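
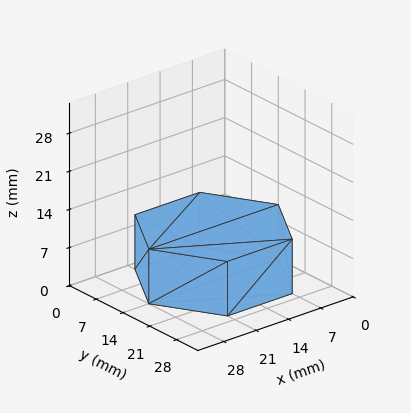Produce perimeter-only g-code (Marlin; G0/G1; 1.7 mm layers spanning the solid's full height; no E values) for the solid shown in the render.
Reading the render: the shape is a regular 6-sided prism (a cylinder approximated with 6 flat sides), circumscribed radius ≈ 14 mm, height ≈ 10 mm (dimensions read to the nearest mm from the axis ticks). For the g-code, the solid's height is divided into equal slices at the stated Δz and each level perimeter traced with G1 moves after a G0 lift.

; perimeter-only toolpath
G21 ; units = mm
G90 ; absolute positioning
G28 ; home
; layer 1
G0 Z1.7
G0 X28.0 Y14.0
G1 X21.0 Y26.1
G1 X7.0 Y26.1
G1 X0.0 Y14.0
G1 X7.0 Y1.9
G1 X21.0 Y1.9
G1 X28.0 Y14.0
; layer 2
G0 Z3.3
G0 X28.0 Y14.0
G1 X21.0 Y26.1
G1 X7.0 Y26.1
G1 X0.0 Y14.0
G1 X7.0 Y1.9
G1 X21.0 Y1.9
G1 X28.0 Y14.0
; layer 3
G0 Z5.0
G0 X28.0 Y14.0
G1 X21.0 Y26.1
G1 X7.0 Y26.1
G1 X0.0 Y14.0
G1 X7.0 Y1.9
G1 X21.0 Y1.9
G1 X28.0 Y14.0
; layer 4
G0 Z6.7
G0 X28.0 Y14.0
G1 X21.0 Y26.1
G1 X7.0 Y26.1
G1 X0.0 Y14.0
G1 X7.0 Y1.9
G1 X21.0 Y1.9
G1 X28.0 Y14.0
; layer 5
G0 Z8.3
G0 X28.0 Y14.0
G1 X21.0 Y26.1
G1 X7.0 Y26.1
G1 X0.0 Y14.0
G1 X7.0 Y1.9
G1 X21.0 Y1.9
G1 X28.0 Y14.0
; layer 6
G0 Z10.0
G0 X28.0 Y14.0
G1 X21.0 Y26.1
G1 X7.0 Y26.1
G1 X0.0 Y14.0
G1 X7.0 Y1.9
G1 X21.0 Y1.9
G1 X28.0 Y14.0
M2 ; end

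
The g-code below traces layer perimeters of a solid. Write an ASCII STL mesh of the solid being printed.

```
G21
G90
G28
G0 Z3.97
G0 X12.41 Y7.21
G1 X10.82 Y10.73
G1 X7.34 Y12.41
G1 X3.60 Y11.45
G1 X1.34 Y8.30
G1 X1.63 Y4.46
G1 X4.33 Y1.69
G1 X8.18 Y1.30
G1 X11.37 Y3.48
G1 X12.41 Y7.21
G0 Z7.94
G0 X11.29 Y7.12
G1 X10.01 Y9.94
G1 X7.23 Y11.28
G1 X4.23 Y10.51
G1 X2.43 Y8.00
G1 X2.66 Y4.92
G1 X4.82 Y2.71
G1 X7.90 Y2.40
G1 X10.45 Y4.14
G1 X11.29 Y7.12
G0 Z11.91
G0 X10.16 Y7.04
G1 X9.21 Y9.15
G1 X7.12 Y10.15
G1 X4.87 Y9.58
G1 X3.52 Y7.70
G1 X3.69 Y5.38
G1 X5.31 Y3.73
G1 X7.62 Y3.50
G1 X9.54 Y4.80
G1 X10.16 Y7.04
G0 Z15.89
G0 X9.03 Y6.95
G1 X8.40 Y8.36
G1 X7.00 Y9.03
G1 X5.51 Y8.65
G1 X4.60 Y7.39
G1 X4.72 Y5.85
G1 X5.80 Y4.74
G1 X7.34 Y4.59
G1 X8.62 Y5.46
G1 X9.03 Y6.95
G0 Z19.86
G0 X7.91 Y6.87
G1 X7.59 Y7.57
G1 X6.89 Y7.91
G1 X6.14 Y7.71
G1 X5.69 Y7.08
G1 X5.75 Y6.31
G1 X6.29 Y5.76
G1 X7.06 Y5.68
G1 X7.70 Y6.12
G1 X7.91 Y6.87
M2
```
solid part
  facet normal 0.0000 0.0000 -1.0000
    outer loop
      vertex 7.45 13.53 0.00
      vertex 11.63 11.52 0.00
      vertex 13.54 7.29 0.00
    endloop
  endfacet
  facet normal 0.0000 0.0000 -1.0000
    outer loop
      vertex 2.96 12.38 0.00
      vertex 7.45 13.53 0.00
      vertex 13.54 7.29 0.00
    endloop
  endfacet
  facet normal 0.0000 0.0000 -1.0000
    outer loop
      vertex 0.25 8.61 0.00
      vertex 2.96 12.38 0.00
      vertex 13.54 7.29 0.00
    endloop
  endfacet
  facet normal 0.0000 0.0000 -1.0000
    outer loop
      vertex 0.60 3.99 0.00
      vertex 0.25 8.61 0.00
      vertex 13.54 7.29 0.00
    endloop
  endfacet
  facet normal 0.0000 0.0000 -1.0000
    outer loop
      vertex 3.84 0.67 0.00
      vertex 0.60 3.99 0.00
      vertex 13.54 7.29 0.00
    endloop
  endfacet
  facet normal 0.0000 0.0000 -1.0000
    outer loop
      vertex 8.46 0.21 0.00
      vertex 3.84 0.67 0.00
      vertex 13.54 7.29 0.00
    endloop
  endfacet
  facet normal 0.0000 0.0000 -1.0000
    outer loop
      vertex 12.29 2.82 0.00
      vertex 8.46 0.21 0.00
      vertex 13.54 7.29 0.00
    endloop
  endfacet
  facet normal 0.8805 0.3976 0.2583
    outer loop
      vertex 13.54 7.29 0.00
      vertex 11.63 11.52 0.00
      vertex 6.78 6.78 23.83
    endloop
  endfacet
  facet normal 0.4186 0.8706 0.2584
    outer loop
      vertex 11.63 11.52 0.00
      vertex 7.45 13.53 0.00
      vertex 6.78 6.78 23.83
    endloop
  endfacet
  facet normal -0.2397 0.9358 0.2583
    outer loop
      vertex 7.45 13.53 0.00
      vertex 2.96 12.38 0.00
      vertex 6.78 6.78 23.83
    endloop
  endfacet
  facet normal -0.7844 0.5639 0.2583
    outer loop
      vertex 2.96 12.38 0.00
      vertex 0.25 8.61 0.00
      vertex 6.78 6.78 23.83
    endloop
  endfacet
  facet normal -0.9633 -0.0730 0.2584
    outer loop
      vertex 0.25 8.61 0.00
      vertex 0.60 3.99 0.00
      vertex 6.78 6.78 23.83
    endloop
  endfacet
  facet normal -0.6914 -0.6747 0.2583
    outer loop
      vertex 0.60 3.99 0.00
      vertex 3.84 0.67 0.00
      vertex 6.78 6.78 23.83
    endloop
  endfacet
  facet normal -0.0957 -0.9613 0.2583
    outer loop
      vertex 3.84 0.67 0.00
      vertex 8.46 0.21 0.00
      vertex 6.78 6.78 23.83
    endloop
  endfacet
  facet normal 0.5440 -0.7983 0.2584
    outer loop
      vertex 8.46 0.21 0.00
      vertex 12.29 2.82 0.00
      vertex 6.78 6.78 23.83
    endloop
  endfacet
  facet normal 0.9304 -0.2602 0.2584
    outer loop
      vertex 12.29 2.82 0.00
      vertex 13.54 7.29 0.00
      vertex 6.78 6.78 23.83
    endloop
  endfacet
endsolid part

The G0 Z moves step by Δz≈3.97 mm. The G1 loops shrink linearly with z, so the solid tapers from its base footprint up to z≈23.8. Closing with a flat bottom cap and the tapered top and triangulating gives 16 facets — a regular 9-sided pyramid, base circumscribed radius ≈ 6.78 mm, apex at z ≈ 23.8 mm.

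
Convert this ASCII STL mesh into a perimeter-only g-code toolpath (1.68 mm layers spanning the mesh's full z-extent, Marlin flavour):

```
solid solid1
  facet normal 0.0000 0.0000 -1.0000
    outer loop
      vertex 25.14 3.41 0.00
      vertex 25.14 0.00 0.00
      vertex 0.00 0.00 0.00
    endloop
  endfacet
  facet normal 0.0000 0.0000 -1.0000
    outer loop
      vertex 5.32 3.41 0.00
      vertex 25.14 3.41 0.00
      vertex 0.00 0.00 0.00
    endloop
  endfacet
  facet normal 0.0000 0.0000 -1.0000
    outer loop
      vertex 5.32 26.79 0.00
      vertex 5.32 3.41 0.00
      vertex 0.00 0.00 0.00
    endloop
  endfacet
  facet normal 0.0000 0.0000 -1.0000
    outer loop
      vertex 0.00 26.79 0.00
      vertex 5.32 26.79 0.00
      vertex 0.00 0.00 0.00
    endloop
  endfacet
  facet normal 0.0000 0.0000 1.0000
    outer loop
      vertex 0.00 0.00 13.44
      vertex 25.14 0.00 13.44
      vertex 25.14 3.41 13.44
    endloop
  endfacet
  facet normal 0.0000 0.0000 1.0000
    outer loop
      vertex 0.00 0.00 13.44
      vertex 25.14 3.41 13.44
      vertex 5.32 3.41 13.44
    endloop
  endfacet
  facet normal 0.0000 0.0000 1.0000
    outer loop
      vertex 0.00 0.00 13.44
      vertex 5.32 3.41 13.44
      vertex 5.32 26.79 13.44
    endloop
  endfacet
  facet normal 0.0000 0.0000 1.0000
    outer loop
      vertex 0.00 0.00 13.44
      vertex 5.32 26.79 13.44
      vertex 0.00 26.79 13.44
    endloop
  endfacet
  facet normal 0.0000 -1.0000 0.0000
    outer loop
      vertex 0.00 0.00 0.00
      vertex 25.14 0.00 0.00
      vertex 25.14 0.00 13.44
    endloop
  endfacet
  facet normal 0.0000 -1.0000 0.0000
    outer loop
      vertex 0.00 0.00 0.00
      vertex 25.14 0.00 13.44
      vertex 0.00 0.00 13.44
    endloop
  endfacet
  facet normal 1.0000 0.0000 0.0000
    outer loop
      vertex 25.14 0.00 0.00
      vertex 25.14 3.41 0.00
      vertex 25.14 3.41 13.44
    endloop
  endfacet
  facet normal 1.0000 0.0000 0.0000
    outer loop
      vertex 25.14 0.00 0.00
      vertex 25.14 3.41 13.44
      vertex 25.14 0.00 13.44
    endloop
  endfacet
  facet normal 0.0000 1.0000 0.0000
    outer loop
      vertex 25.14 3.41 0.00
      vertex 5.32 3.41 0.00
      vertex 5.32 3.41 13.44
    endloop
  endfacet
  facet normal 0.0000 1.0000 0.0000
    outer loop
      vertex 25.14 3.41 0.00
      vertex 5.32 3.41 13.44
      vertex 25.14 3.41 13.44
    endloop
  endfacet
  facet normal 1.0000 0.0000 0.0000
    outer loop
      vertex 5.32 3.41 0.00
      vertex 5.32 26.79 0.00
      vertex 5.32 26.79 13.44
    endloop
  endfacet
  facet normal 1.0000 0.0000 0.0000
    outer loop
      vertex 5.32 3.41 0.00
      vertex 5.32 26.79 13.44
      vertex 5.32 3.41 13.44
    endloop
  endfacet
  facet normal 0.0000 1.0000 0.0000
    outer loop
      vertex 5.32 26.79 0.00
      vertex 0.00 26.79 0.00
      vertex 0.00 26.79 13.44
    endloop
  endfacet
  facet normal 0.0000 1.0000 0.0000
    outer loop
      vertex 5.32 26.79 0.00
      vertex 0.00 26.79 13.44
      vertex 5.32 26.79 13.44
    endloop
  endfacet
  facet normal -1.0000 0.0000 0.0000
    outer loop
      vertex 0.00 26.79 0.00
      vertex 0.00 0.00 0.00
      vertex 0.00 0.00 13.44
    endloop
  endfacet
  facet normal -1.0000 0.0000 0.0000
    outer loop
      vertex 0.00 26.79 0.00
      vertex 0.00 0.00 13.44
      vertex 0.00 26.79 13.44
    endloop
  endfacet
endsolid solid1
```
; perimeter-only toolpath
G21 ; units = mm
G90 ; absolute positioning
G28 ; home
; layer 1
G0 Z1.68
G0 X0.00 Y0.00
G1 X25.14 Y0.00
G1 X25.14 Y3.41
G1 X5.32 Y3.41
G1 X5.32 Y26.79
G1 X0.00 Y26.79
G1 X0.00 Y0.00
; layer 2
G0 Z3.36
G0 X0.00 Y0.00
G1 X25.14 Y0.00
G1 X25.14 Y3.41
G1 X5.32 Y3.41
G1 X5.32 Y26.79
G1 X0.00 Y26.79
G1 X0.00 Y0.00
; layer 3
G0 Z5.04
G0 X0.00 Y0.00
G1 X25.14 Y0.00
G1 X25.14 Y3.41
G1 X5.32 Y3.41
G1 X5.32 Y26.79
G1 X0.00 Y26.79
G1 X0.00 Y0.00
; layer 4
G0 Z6.72
G0 X0.00 Y0.00
G1 X25.14 Y0.00
G1 X25.14 Y3.41
G1 X5.32 Y3.41
G1 X5.32 Y26.79
G1 X0.00 Y26.79
G1 X0.00 Y0.00
; layer 5
G0 Z8.40
G0 X0.00 Y0.00
G1 X25.14 Y0.00
G1 X25.14 Y3.41
G1 X5.32 Y3.41
G1 X5.32 Y26.79
G1 X0.00 Y26.79
G1 X0.00 Y0.00
; layer 6
G0 Z10.08
G0 X0.00 Y0.00
G1 X25.14 Y0.00
G1 X25.14 Y3.41
G1 X5.32 Y3.41
G1 X5.32 Y26.79
G1 X0.00 Y26.79
G1 X0.00 Y0.00
; layer 7
G0 Z11.76
G0 X0.00 Y0.00
G1 X25.14 Y0.00
G1 X25.14 Y3.41
G1 X5.32 Y3.41
G1 X5.32 Y26.79
G1 X0.00 Y26.79
G1 X0.00 Y0.00
; layer 8
G0 Z13.44
G0 X0.00 Y0.00
G1 X25.14 Y0.00
G1 X25.14 Y3.41
G1 X5.32 Y3.41
G1 X5.32 Y26.79
G1 X0.00 Y26.79
G1 X0.00 Y0.00
M2 ; end

The solid is an L-shaped prism: outer 25.1 × 26.8 mm, arm thicknesses ≈ 3.41 mm (horizontal) and 5.32 mm (vertical), extruded 13.4 mm in z. Slicing at Δz = 1.68 mm — 8 equal slices spanning the solid's height, so layer i sits at z = i·h/8 — gives 8 non-empty perimeters. Each is a 6-segment closed polygon; G0 lifts to the layer z and rapids to the start vertex, then G1 traces the edges.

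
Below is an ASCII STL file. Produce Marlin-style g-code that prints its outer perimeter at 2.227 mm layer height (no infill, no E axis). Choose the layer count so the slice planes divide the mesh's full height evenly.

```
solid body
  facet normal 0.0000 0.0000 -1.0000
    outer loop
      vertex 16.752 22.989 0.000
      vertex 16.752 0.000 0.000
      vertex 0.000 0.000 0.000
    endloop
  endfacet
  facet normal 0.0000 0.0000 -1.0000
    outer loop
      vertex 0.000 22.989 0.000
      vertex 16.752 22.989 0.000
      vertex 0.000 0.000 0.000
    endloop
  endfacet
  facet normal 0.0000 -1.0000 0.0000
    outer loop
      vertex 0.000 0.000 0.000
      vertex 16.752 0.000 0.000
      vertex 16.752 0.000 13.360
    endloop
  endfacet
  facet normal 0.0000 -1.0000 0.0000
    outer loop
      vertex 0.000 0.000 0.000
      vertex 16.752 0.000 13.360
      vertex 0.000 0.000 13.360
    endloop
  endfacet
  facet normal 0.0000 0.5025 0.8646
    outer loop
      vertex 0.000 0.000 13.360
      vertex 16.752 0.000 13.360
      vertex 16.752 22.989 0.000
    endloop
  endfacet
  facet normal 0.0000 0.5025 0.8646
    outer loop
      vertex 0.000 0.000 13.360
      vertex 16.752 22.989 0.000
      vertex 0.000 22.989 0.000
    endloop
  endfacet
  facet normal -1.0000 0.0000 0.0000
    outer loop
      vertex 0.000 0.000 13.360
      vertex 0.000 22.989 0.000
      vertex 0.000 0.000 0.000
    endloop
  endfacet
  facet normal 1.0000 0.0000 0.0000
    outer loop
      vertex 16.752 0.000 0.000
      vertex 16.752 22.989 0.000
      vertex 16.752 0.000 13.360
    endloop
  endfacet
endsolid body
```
; perimeter-only toolpath
G21 ; units = mm
G90 ; absolute positioning
G28 ; home
; layer 1
G0 Z2.227
G0 X0.000 Y0.000
G1 X16.752 Y0.000
G1 X16.752 Y19.158
G1 X0.000 Y19.158
G1 X0.000 Y0.000
; layer 2
G0 Z4.453
G0 X0.000 Y0.000
G1 X16.752 Y0.000
G1 X16.752 Y15.326
G1 X0.000 Y15.326
G1 X0.000 Y0.000
; layer 3
G0 Z6.680
G0 X0.000 Y0.000
G1 X16.752 Y0.000
G1 X16.752 Y11.495
G1 X0.000 Y11.495
G1 X0.000 Y0.000
; layer 4
G0 Z8.907
G0 X0.000 Y0.000
G1 X16.752 Y0.000
G1 X16.752 Y7.663
G1 X0.000 Y7.663
G1 X0.000 Y0.000
; layer 5
G0 Z11.133
G0 X0.000 Y0.000
G1 X16.752 Y0.000
G1 X16.752 Y3.831
G1 X0.000 Y3.831
G1 X0.000 Y0.000
M2 ; end

The solid is a wedge (ramp): 16.8 × 23 mm base, rising to 13.4 mm along the y=0 edge and sloping linearly to z=0 at y=23. Slicing at Δz = 2.227 mm — 6 equal slices spanning the solid's height, so layer i sits at z = i·h/6 — gives 5 non-empty perimeters. Each is a 4-segment closed polygon; G0 lifts to the layer z and rapids to the start vertex, then G1 traces the edges. The cross-section shrinks linearly with z (the slice at the apex is degenerate and omitted).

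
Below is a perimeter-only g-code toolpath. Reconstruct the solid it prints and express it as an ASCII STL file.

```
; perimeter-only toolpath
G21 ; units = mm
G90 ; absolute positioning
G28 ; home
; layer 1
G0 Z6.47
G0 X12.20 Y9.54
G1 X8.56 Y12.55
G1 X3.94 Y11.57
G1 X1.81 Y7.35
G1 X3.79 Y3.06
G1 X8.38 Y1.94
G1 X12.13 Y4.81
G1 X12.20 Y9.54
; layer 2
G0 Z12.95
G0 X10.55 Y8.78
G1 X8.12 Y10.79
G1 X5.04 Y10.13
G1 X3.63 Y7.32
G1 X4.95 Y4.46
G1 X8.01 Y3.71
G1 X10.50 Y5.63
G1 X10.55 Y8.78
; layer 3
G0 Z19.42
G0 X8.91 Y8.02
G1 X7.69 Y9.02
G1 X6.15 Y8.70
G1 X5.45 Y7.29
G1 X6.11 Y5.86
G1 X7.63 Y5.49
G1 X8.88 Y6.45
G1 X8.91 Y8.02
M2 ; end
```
solid part
  facet normal 0.0000 0.0000 -1.0000
    outer loop
      vertex 2.83 13.01 0.00
      vertex 8.99 14.31 0.00
      vertex 13.85 10.30 0.00
    endloop
  endfacet
  facet normal 0.0000 0.0000 -1.0000
    outer loop
      vertex 0.00 7.38 0.00
      vertex 2.83 13.01 0.00
      vertex 13.85 10.30 0.00
    endloop
  endfacet
  facet normal 0.0000 0.0000 -1.0000
    outer loop
      vertex 2.64 1.66 0.00
      vertex 0.00 7.38 0.00
      vertex 13.85 10.30 0.00
    endloop
  endfacet
  facet normal 0.0000 0.0000 -1.0000
    outer loop
      vertex 8.76 0.16 0.00
      vertex 2.64 1.66 0.00
      vertex 13.85 10.30 0.00
    endloop
  endfacet
  facet normal 0.0000 0.0000 -1.0000
    outer loop
      vertex 13.75 4.00 0.00
      vertex 8.76 0.16 0.00
      vertex 13.85 10.30 0.00
    endloop
  endfacet
  facet normal 0.6171 0.7479 0.2449
    outer loop
      vertex 13.85 10.30 0.00
      vertex 8.99 14.31 0.00
      vertex 7.26 7.26 25.89
    endloop
  endfacet
  facet normal -0.2002 0.9486 0.2449
    outer loop
      vertex 8.99 14.31 0.00
      vertex 2.83 13.01 0.00
      vertex 7.26 7.26 25.89
    endloop
  endfacet
  facet normal -0.8663 0.4354 0.2449
    outer loop
      vertex 2.83 13.01 0.00
      vertex 0.00 7.38 0.00
      vertex 7.26 7.26 25.89
    endloop
  endfacet
  facet normal -0.8803 -0.4063 0.2450
    outer loop
      vertex 0.00 7.38 0.00
      vertex 2.64 1.66 0.00
      vertex 7.26 7.26 25.89
    endloop
  endfacet
  facet normal -0.2308 -0.9417 0.2449
    outer loop
      vertex 2.64 1.66 0.00
      vertex 8.76 0.16 0.00
      vertex 7.26 7.26 25.89
    endloop
  endfacet
  facet normal 0.5913 -0.7684 0.2450
    outer loop
      vertex 8.76 0.16 0.00
      vertex 13.75 4.00 0.00
      vertex 7.26 7.26 25.89
    endloop
  endfacet
  facet normal 0.9694 -0.0154 0.2449
    outer loop
      vertex 13.75 4.00 0.00
      vertex 13.85 10.30 0.00
      vertex 7.26 7.26 25.89
    endloop
  endfacet
endsolid part

The G0 Z moves step by Δz≈6.47 mm. The G1 loops shrink linearly with z, so the solid tapers from its base footprint up to z≈25.9. Closing with a flat bottom cap and the tapered top and triangulating gives 12 facets — a regular 7-sided pyramid, base circumscribed radius ≈ 7.26 mm, apex at z ≈ 25.9 mm.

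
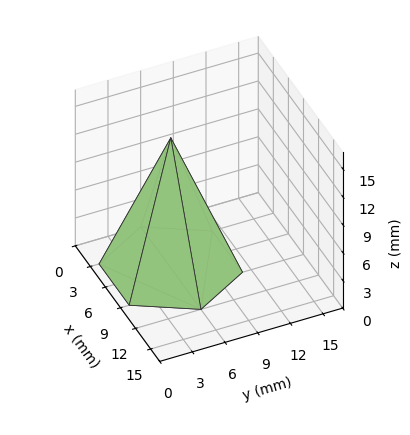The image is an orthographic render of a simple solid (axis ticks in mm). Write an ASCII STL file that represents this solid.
Reading the render: the shape is a regular 6-sided pyramid, base circumscribed radius ≈ 6 mm, apex at z ≈ 14 mm (dimensions read to the nearest mm from the axis ticks). For the STL, each face is triangulated and given an outward normal.

solid part
  facet normal 0.0000 0.0000 -1.0000
    outer loop
      vertex 3.0 11.2 0.0
      vertex 9.0 11.2 0.0
      vertex 12.0 6.0 0.0
    endloop
  endfacet
  facet normal 0.0000 0.0000 -1.0000
    outer loop
      vertex 0.0 6.0 0.0
      vertex 3.0 11.2 0.0
      vertex 12.0 6.0 0.0
    endloop
  endfacet
  facet normal 0.0000 0.0000 -1.0000
    outer loop
      vertex 3.0 0.8 0.0
      vertex 0.0 6.0 0.0
      vertex 12.0 6.0 0.0
    endloop
  endfacet
  facet normal 0.0000 0.0000 -1.0000
    outer loop
      vertex 9.0 0.8 0.0
      vertex 3.0 0.8 0.0
      vertex 12.0 6.0 0.0
    endloop
  endfacet
  facet normal 0.8120 0.4685 0.3480
    outer loop
      vertex 12.0 6.0 0.0
      vertex 9.0 11.2 0.0
      vertex 6.0 6.0 14.0
    endloop
  endfacet
  facet normal 0.0000 0.9374 0.3482
    outer loop
      vertex 9.0 11.2 0.0
      vertex 3.0 11.2 0.0
      vertex 6.0 6.0 14.0
    endloop
  endfacet
  facet normal -0.8120 0.4685 0.3480
    outer loop
      vertex 3.0 11.2 0.0
      vertex 0.0 6.0 0.0
      vertex 6.0 6.0 14.0
    endloop
  endfacet
  facet normal -0.8120 -0.4685 0.3480
    outer loop
      vertex 0.0 6.0 0.0
      vertex 3.0 0.8 0.0
      vertex 6.0 6.0 14.0
    endloop
  endfacet
  facet normal 0.0000 -0.9374 0.3482
    outer loop
      vertex 3.0 0.8 0.0
      vertex 9.0 0.8 0.0
      vertex 6.0 6.0 14.0
    endloop
  endfacet
  facet normal 0.8120 -0.4685 0.3480
    outer loop
      vertex 9.0 0.8 0.0
      vertex 12.0 6.0 0.0
      vertex 6.0 6.0 14.0
    endloop
  endfacet
endsolid part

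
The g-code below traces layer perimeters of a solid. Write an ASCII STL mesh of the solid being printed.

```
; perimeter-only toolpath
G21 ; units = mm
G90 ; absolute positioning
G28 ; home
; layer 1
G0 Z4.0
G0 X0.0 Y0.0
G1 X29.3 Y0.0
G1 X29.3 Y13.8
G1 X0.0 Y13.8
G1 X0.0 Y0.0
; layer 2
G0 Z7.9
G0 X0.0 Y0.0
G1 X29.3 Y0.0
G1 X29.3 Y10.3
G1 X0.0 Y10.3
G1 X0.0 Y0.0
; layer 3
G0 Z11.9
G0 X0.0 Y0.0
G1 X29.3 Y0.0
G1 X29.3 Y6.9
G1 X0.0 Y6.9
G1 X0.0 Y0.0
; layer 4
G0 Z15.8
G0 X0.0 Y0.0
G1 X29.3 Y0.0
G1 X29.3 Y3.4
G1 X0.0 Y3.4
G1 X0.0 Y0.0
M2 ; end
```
solid part
  facet normal 0.0000 0.0000 -1.0000
    outer loop
      vertex 29.3 17.2 0.0
      vertex 29.3 0.0 0.0
      vertex 0.0 0.0 0.0
    endloop
  endfacet
  facet normal 0.0000 0.0000 -1.0000
    outer loop
      vertex 0.0 17.2 0.0
      vertex 29.3 17.2 0.0
      vertex 0.0 0.0 0.0
    endloop
  endfacet
  facet normal 0.0000 -1.0000 0.0000
    outer loop
      vertex 0.0 0.0 0.0
      vertex 29.3 0.0 0.0
      vertex 29.3 0.0 19.8
    endloop
  endfacet
  facet normal 0.0000 -1.0000 0.0000
    outer loop
      vertex 0.0 0.0 0.0
      vertex 29.3 0.0 19.8
      vertex 0.0 0.0 19.8
    endloop
  endfacet
  facet normal 0.0000 0.7549 0.6558
    outer loop
      vertex 0.0 0.0 19.8
      vertex 29.3 0.0 19.8
      vertex 29.3 17.2 0.0
    endloop
  endfacet
  facet normal 0.0000 0.7549 0.6558
    outer loop
      vertex 0.0 0.0 19.8
      vertex 29.3 17.2 0.0
      vertex 0.0 17.2 0.0
    endloop
  endfacet
  facet normal -1.0000 0.0000 0.0000
    outer loop
      vertex 0.0 0.0 19.8
      vertex 0.0 17.2 0.0
      vertex 0.0 0.0 0.0
    endloop
  endfacet
  facet normal 1.0000 0.0000 0.0000
    outer loop
      vertex 29.3 0.0 0.0
      vertex 29.3 17.2 0.0
      vertex 29.3 0.0 19.8
    endloop
  endfacet
endsolid part

The G0 Z moves step by Δz≈4.0 mm. The G1 loops shrink linearly with z, so the solid tapers from its base footprint up to z≈19.8. Closing with a flat bottom cap and the tapered top and triangulating gives 8 facets — a wedge (ramp): 29.3 × 17.2 mm base, rising to 19.8 mm along the y=0 edge and sloping linearly to z=0 at y=17.2.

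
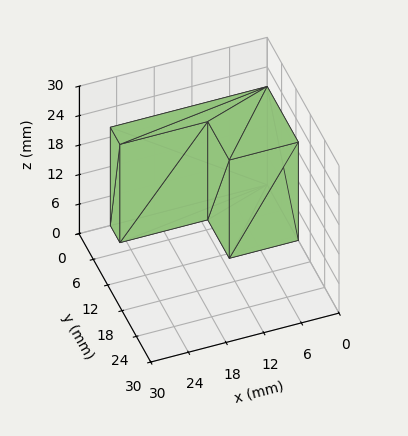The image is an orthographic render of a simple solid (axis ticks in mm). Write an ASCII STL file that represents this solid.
Reading the render: the shape is an L-shaped prism: outer 25 × 13 mm, arm thicknesses ≈ 4 mm (horizontal) and 11 mm (vertical), extruded 20 mm in z (dimensions read to the nearest mm from the axis ticks). For the STL, each face is triangulated and given an outward normal.

solid part
  facet normal 0.0000 0.0000 -1.0000
    outer loop
      vertex 25.000 4.000 0.000
      vertex 25.000 0.000 0.000
      vertex 0.000 0.000 0.000
    endloop
  endfacet
  facet normal 0.0000 0.0000 -1.0000
    outer loop
      vertex 11.000 4.000 0.000
      vertex 25.000 4.000 0.000
      vertex 0.000 0.000 0.000
    endloop
  endfacet
  facet normal 0.0000 0.0000 -1.0000
    outer loop
      vertex 11.000 13.000 0.000
      vertex 11.000 4.000 0.000
      vertex 0.000 0.000 0.000
    endloop
  endfacet
  facet normal 0.0000 0.0000 -1.0000
    outer loop
      vertex 0.000 13.000 0.000
      vertex 11.000 13.000 0.000
      vertex 0.000 0.000 0.000
    endloop
  endfacet
  facet normal 0.0000 0.0000 1.0000
    outer loop
      vertex 0.000 0.000 20.000
      vertex 25.000 0.000 20.000
      vertex 25.000 4.000 20.000
    endloop
  endfacet
  facet normal 0.0000 0.0000 1.0000
    outer loop
      vertex 0.000 0.000 20.000
      vertex 25.000 4.000 20.000
      vertex 11.000 4.000 20.000
    endloop
  endfacet
  facet normal 0.0000 0.0000 1.0000
    outer loop
      vertex 0.000 0.000 20.000
      vertex 11.000 4.000 20.000
      vertex 11.000 13.000 20.000
    endloop
  endfacet
  facet normal 0.0000 0.0000 1.0000
    outer loop
      vertex 0.000 0.000 20.000
      vertex 11.000 13.000 20.000
      vertex 0.000 13.000 20.000
    endloop
  endfacet
  facet normal 0.0000 -1.0000 0.0000
    outer loop
      vertex 0.000 0.000 0.000
      vertex 25.000 0.000 0.000
      vertex 25.000 0.000 20.000
    endloop
  endfacet
  facet normal 0.0000 -1.0000 0.0000
    outer loop
      vertex 0.000 0.000 0.000
      vertex 25.000 0.000 20.000
      vertex 0.000 0.000 20.000
    endloop
  endfacet
  facet normal 1.0000 0.0000 0.0000
    outer loop
      vertex 25.000 0.000 0.000
      vertex 25.000 4.000 0.000
      vertex 25.000 4.000 20.000
    endloop
  endfacet
  facet normal 1.0000 0.0000 0.0000
    outer loop
      vertex 25.000 0.000 0.000
      vertex 25.000 4.000 20.000
      vertex 25.000 0.000 20.000
    endloop
  endfacet
  facet normal 0.0000 1.0000 0.0000
    outer loop
      vertex 25.000 4.000 0.000
      vertex 11.000 4.000 0.000
      vertex 11.000 4.000 20.000
    endloop
  endfacet
  facet normal 0.0000 1.0000 0.0000
    outer loop
      vertex 25.000 4.000 0.000
      vertex 11.000 4.000 20.000
      vertex 25.000 4.000 20.000
    endloop
  endfacet
  facet normal 1.0000 0.0000 0.0000
    outer loop
      vertex 11.000 4.000 0.000
      vertex 11.000 13.000 0.000
      vertex 11.000 13.000 20.000
    endloop
  endfacet
  facet normal 1.0000 0.0000 0.0000
    outer loop
      vertex 11.000 4.000 0.000
      vertex 11.000 13.000 20.000
      vertex 11.000 4.000 20.000
    endloop
  endfacet
  facet normal 0.0000 1.0000 0.0000
    outer loop
      vertex 11.000 13.000 0.000
      vertex 0.000 13.000 0.000
      vertex 0.000 13.000 20.000
    endloop
  endfacet
  facet normal 0.0000 1.0000 0.0000
    outer loop
      vertex 11.000 13.000 0.000
      vertex 0.000 13.000 20.000
      vertex 11.000 13.000 20.000
    endloop
  endfacet
  facet normal -1.0000 0.0000 0.0000
    outer loop
      vertex 0.000 13.000 0.000
      vertex 0.000 0.000 0.000
      vertex 0.000 0.000 20.000
    endloop
  endfacet
  facet normal -1.0000 0.0000 0.0000
    outer loop
      vertex 0.000 13.000 0.000
      vertex 0.000 0.000 20.000
      vertex 0.000 13.000 20.000
    endloop
  endfacet
endsolid part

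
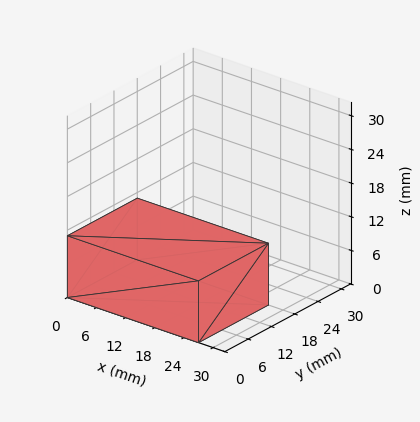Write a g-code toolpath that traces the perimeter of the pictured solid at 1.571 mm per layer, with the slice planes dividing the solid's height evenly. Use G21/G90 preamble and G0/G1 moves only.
Reading the render: the shape is a rectangular box, roughly 27 × 18 mm footprint and 11 mm tall (dimensions read to the nearest mm from the axis ticks). For the g-code, the solid's height is divided into equal slices at the stated Δz and each level perimeter traced with G1 moves after a G0 lift.

; perimeter-only toolpath
G21 ; units = mm
G90 ; absolute positioning
G28 ; home
; layer 1
G0 Z1.571
G0 X0.000 Y0.000
G1 X27.000 Y0.000
G1 X27.000 Y18.000
G1 X0.000 Y18.000
G1 X0.000 Y0.000
; layer 2
G0 Z3.143
G0 X0.000 Y0.000
G1 X27.000 Y0.000
G1 X27.000 Y18.000
G1 X0.000 Y18.000
G1 X0.000 Y0.000
; layer 3
G0 Z4.714
G0 X0.000 Y0.000
G1 X27.000 Y0.000
G1 X27.000 Y18.000
G1 X0.000 Y18.000
G1 X0.000 Y0.000
; layer 4
G0 Z6.286
G0 X0.000 Y0.000
G1 X27.000 Y0.000
G1 X27.000 Y18.000
G1 X0.000 Y18.000
G1 X0.000 Y0.000
; layer 5
G0 Z7.857
G0 X0.000 Y0.000
G1 X27.000 Y0.000
G1 X27.000 Y18.000
G1 X0.000 Y18.000
G1 X0.000 Y0.000
; layer 6
G0 Z9.429
G0 X0.000 Y0.000
G1 X27.000 Y0.000
G1 X27.000 Y18.000
G1 X0.000 Y18.000
G1 X0.000 Y0.000
; layer 7
G0 Z11.000
G0 X0.000 Y0.000
G1 X27.000 Y0.000
G1 X27.000 Y18.000
G1 X0.000 Y18.000
G1 X0.000 Y0.000
M2 ; end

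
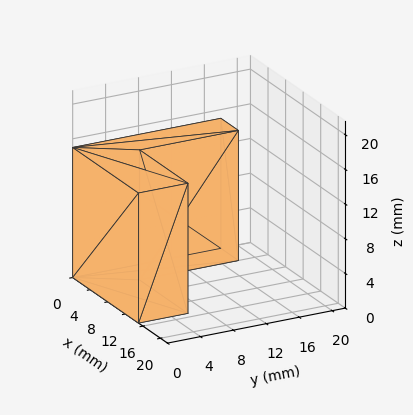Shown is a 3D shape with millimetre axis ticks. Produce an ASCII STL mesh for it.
Reading the render: the shape is an L-shaped prism: outer 15 × 18 mm, arm thicknesses ≈ 6 mm (horizontal) and 4 mm (vertical), extruded 15 mm in z (dimensions read to the nearest mm from the axis ticks). For the STL, each face is triangulated and given an outward normal.

solid part
  facet normal 0.0000 0.0000 -1.0000
    outer loop
      vertex 15.00 6.00 0.00
      vertex 15.00 0.00 0.00
      vertex 0.00 0.00 0.00
    endloop
  endfacet
  facet normal 0.0000 0.0000 -1.0000
    outer loop
      vertex 4.00 6.00 0.00
      vertex 15.00 6.00 0.00
      vertex 0.00 0.00 0.00
    endloop
  endfacet
  facet normal 0.0000 0.0000 -1.0000
    outer loop
      vertex 4.00 18.00 0.00
      vertex 4.00 6.00 0.00
      vertex 0.00 0.00 0.00
    endloop
  endfacet
  facet normal 0.0000 0.0000 -1.0000
    outer loop
      vertex 0.00 18.00 0.00
      vertex 4.00 18.00 0.00
      vertex 0.00 0.00 0.00
    endloop
  endfacet
  facet normal 0.0000 0.0000 1.0000
    outer loop
      vertex 0.00 0.00 15.00
      vertex 15.00 0.00 15.00
      vertex 15.00 6.00 15.00
    endloop
  endfacet
  facet normal 0.0000 0.0000 1.0000
    outer loop
      vertex 0.00 0.00 15.00
      vertex 15.00 6.00 15.00
      vertex 4.00 6.00 15.00
    endloop
  endfacet
  facet normal 0.0000 0.0000 1.0000
    outer loop
      vertex 0.00 0.00 15.00
      vertex 4.00 6.00 15.00
      vertex 4.00 18.00 15.00
    endloop
  endfacet
  facet normal 0.0000 0.0000 1.0000
    outer loop
      vertex 0.00 0.00 15.00
      vertex 4.00 18.00 15.00
      vertex 0.00 18.00 15.00
    endloop
  endfacet
  facet normal 0.0000 -1.0000 0.0000
    outer loop
      vertex 0.00 0.00 0.00
      vertex 15.00 0.00 0.00
      vertex 15.00 0.00 15.00
    endloop
  endfacet
  facet normal 0.0000 -1.0000 0.0000
    outer loop
      vertex 0.00 0.00 0.00
      vertex 15.00 0.00 15.00
      vertex 0.00 0.00 15.00
    endloop
  endfacet
  facet normal 1.0000 0.0000 0.0000
    outer loop
      vertex 15.00 0.00 0.00
      vertex 15.00 6.00 0.00
      vertex 15.00 6.00 15.00
    endloop
  endfacet
  facet normal 1.0000 0.0000 0.0000
    outer loop
      vertex 15.00 0.00 0.00
      vertex 15.00 6.00 15.00
      vertex 15.00 0.00 15.00
    endloop
  endfacet
  facet normal 0.0000 1.0000 0.0000
    outer loop
      vertex 15.00 6.00 0.00
      vertex 4.00 6.00 0.00
      vertex 4.00 6.00 15.00
    endloop
  endfacet
  facet normal 0.0000 1.0000 0.0000
    outer loop
      vertex 15.00 6.00 0.00
      vertex 4.00 6.00 15.00
      vertex 15.00 6.00 15.00
    endloop
  endfacet
  facet normal 1.0000 0.0000 0.0000
    outer loop
      vertex 4.00 6.00 0.00
      vertex 4.00 18.00 0.00
      vertex 4.00 18.00 15.00
    endloop
  endfacet
  facet normal 1.0000 0.0000 0.0000
    outer loop
      vertex 4.00 6.00 0.00
      vertex 4.00 18.00 15.00
      vertex 4.00 6.00 15.00
    endloop
  endfacet
  facet normal 0.0000 1.0000 0.0000
    outer loop
      vertex 4.00 18.00 0.00
      vertex 0.00 18.00 0.00
      vertex 0.00 18.00 15.00
    endloop
  endfacet
  facet normal 0.0000 1.0000 0.0000
    outer loop
      vertex 4.00 18.00 0.00
      vertex 0.00 18.00 15.00
      vertex 4.00 18.00 15.00
    endloop
  endfacet
  facet normal -1.0000 0.0000 0.0000
    outer loop
      vertex 0.00 18.00 0.00
      vertex 0.00 0.00 0.00
      vertex 0.00 0.00 15.00
    endloop
  endfacet
  facet normal -1.0000 0.0000 0.0000
    outer loop
      vertex 0.00 18.00 0.00
      vertex 0.00 0.00 15.00
      vertex 0.00 18.00 15.00
    endloop
  endfacet
endsolid part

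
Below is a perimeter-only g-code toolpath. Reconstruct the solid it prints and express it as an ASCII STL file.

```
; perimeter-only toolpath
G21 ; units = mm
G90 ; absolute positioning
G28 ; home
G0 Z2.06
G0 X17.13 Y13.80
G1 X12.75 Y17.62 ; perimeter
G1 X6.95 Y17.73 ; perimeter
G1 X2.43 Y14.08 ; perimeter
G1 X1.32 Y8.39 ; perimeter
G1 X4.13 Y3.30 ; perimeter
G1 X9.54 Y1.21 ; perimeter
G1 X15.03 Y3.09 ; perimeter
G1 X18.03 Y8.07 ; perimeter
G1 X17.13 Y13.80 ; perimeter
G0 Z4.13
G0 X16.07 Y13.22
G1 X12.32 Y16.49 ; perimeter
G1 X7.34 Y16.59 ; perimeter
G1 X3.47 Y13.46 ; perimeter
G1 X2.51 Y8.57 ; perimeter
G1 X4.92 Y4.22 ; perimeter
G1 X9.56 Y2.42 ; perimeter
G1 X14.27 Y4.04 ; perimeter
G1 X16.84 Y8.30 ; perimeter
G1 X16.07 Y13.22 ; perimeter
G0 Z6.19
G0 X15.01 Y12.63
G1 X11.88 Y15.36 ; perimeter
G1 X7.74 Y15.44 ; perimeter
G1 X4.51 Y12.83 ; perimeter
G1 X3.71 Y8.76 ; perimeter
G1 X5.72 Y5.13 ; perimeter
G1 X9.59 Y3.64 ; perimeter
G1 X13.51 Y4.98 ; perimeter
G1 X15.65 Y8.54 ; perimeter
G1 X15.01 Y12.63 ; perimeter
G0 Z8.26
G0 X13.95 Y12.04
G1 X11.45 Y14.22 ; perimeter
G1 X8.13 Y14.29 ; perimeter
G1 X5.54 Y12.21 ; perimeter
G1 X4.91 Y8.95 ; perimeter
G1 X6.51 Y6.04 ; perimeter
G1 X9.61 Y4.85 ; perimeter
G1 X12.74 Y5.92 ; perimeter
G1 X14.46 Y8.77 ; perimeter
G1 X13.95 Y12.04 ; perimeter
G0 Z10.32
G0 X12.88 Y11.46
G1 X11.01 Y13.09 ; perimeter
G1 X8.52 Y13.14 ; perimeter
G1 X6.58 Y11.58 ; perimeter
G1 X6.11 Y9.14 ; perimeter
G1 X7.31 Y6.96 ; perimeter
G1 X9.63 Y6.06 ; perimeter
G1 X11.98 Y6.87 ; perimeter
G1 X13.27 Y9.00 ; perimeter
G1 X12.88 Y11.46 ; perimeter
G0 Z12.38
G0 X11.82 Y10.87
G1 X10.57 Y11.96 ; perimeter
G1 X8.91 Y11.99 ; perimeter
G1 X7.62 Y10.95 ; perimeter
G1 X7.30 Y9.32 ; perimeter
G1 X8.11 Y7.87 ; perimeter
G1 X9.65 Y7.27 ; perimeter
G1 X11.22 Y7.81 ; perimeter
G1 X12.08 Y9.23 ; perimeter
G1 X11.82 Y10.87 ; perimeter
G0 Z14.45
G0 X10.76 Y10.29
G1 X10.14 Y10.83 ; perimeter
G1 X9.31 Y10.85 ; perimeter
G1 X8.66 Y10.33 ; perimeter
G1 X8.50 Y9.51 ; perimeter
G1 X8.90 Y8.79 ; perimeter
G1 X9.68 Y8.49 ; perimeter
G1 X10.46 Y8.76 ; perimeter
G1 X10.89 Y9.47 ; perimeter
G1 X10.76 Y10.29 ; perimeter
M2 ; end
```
solid part
  facet normal 0.0000 0.0000 -1.0000
    outer loop
      vertex 6.56 18.88 0.00
      vertex 13.19 18.75 0.00
      vertex 18.19 14.39 0.00
    endloop
  endfacet
  facet normal 0.0000 0.0000 -1.0000
    outer loop
      vertex 1.39 14.71 0.00
      vertex 6.56 18.88 0.00
      vertex 18.19 14.39 0.00
    endloop
  endfacet
  facet normal 0.0000 0.0000 -1.0000
    outer loop
      vertex 0.12 8.20 0.00
      vertex 1.39 14.71 0.00
      vertex 18.19 14.39 0.00
    endloop
  endfacet
  facet normal 0.0000 0.0000 -1.0000
    outer loop
      vertex 3.33 2.39 0.00
      vertex 0.12 8.20 0.00
      vertex 18.19 14.39 0.00
    endloop
  endfacet
  facet normal 0.0000 0.0000 -1.0000
    outer loop
      vertex 9.52 0.00 0.00
      vertex 3.33 2.39 0.00
      vertex 18.19 14.39 0.00
    endloop
  endfacet
  facet normal 0.0000 0.0000 -1.0000
    outer loop
      vertex 15.79 2.15 0.00
      vertex 9.52 0.00 0.00
      vertex 18.19 14.39 0.00
    endloop
  endfacet
  facet normal 0.0000 0.0000 -1.0000
    outer loop
      vertex 19.22 7.84 0.00
      vertex 15.79 2.15 0.00
      vertex 18.19 14.39 0.00
    endloop
  endfacet
  facet normal 0.5754 0.6598 0.4833
    outer loop
      vertex 18.19 14.39 0.00
      vertex 13.19 18.75 0.00
      vertex 9.70 9.70 16.51
    endloop
  endfacet
  facet normal 0.0172 0.8752 0.4834
    outer loop
      vertex 13.19 18.75 0.00
      vertex 6.56 18.88 0.00
      vertex 9.70 9.70 16.51
    endloop
  endfacet
  facet normal -0.5496 0.6814 0.4834
    outer loop
      vertex 6.56 18.88 0.00
      vertex 1.39 14.71 0.00
      vertex 9.70 9.70 16.51
    endloop
  endfacet
  facet normal -0.8592 0.1676 0.4833
    outer loop
      vertex 1.39 14.71 0.00
      vertex 0.12 8.20 0.00
      vertex 9.70 9.70 16.51
    endloop
  endfacet
  facet normal -0.7664 -0.4234 0.4831
    outer loop
      vertex 0.12 8.20 0.00
      vertex 3.33 2.39 0.00
      vertex 9.70 9.70 16.51
    endloop
  endfacet
  facet normal -0.3153 -0.8167 0.4833
    outer loop
      vertex 3.33 2.39 0.00
      vertex 9.52 0.00 0.00
      vertex 9.70 9.70 16.51
    endloop
  endfacet
  facet normal 0.2839 -0.8281 0.4834
    outer loop
      vertex 9.52 0.00 0.00
      vertex 15.79 2.15 0.00
      vertex 9.70 9.70 16.51
    endloop
  endfacet
  facet normal 0.7498 -0.4520 0.4833
    outer loop
      vertex 15.79 2.15 0.00
      vertex 19.22 7.84 0.00
      vertex 9.70 9.70 16.51
    endloop
  endfacet
  facet normal 0.8648 0.1360 0.4833
    outer loop
      vertex 19.22 7.84 0.00
      vertex 18.19 14.39 0.00
      vertex 9.70 9.70 16.51
    endloop
  endfacet
endsolid part

The G0 Z moves step by Δz≈2.06 mm. The G1 loops shrink linearly with z, so the solid tapers from its base footprint up to z≈16.5. Closing with a flat bottom cap and the tapered top and triangulating gives 16 facets — a regular 9-sided pyramid, base circumscribed radius ≈ 9.7 mm, apex at z ≈ 16.5 mm.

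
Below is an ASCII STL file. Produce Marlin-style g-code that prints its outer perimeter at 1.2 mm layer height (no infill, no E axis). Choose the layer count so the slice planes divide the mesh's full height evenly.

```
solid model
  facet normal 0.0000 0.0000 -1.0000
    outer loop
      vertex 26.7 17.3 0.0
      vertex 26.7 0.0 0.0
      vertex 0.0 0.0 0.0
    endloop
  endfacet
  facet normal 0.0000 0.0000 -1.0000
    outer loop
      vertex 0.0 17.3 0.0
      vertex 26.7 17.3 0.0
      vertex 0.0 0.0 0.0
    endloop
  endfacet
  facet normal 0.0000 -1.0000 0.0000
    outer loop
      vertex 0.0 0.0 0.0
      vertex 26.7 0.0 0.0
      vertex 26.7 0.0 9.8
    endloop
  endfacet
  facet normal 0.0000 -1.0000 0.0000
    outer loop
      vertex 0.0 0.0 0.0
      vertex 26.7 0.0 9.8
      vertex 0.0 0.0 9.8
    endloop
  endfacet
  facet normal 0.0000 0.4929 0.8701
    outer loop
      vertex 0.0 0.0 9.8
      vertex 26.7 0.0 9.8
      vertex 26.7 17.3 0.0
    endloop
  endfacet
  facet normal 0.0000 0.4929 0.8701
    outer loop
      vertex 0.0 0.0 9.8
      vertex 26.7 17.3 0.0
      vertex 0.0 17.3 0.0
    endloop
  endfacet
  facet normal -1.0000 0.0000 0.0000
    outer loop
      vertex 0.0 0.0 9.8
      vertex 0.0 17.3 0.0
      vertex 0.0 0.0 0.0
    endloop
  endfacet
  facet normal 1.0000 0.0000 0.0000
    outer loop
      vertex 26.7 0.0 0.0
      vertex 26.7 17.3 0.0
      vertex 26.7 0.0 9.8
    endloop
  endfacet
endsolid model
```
; perimeter-only toolpath
G21 ; units = mm
G90 ; absolute positioning
G28 ; home
; layer 1
G0 Z1.2
G0 X0.0 Y0.0
G1 X26.7 Y0.0
G1 X26.7 Y15.1
G1 X0.0 Y15.1
G1 X0.0 Y0.0
; layer 2
G0 Z2.5
G0 X0.0 Y0.0
G1 X26.7 Y0.0
G1 X26.7 Y13.0
G1 X0.0 Y13.0
G1 X0.0 Y0.0
; layer 3
G0 Z3.7
G0 X0.0 Y0.0
G1 X26.7 Y0.0
G1 X26.7 Y10.8
G1 X0.0 Y10.8
G1 X0.0 Y0.0
; layer 4
G0 Z4.9
G0 X0.0 Y0.0
G1 X26.7 Y0.0
G1 X26.7 Y8.7
G1 X0.0 Y8.7
G1 X0.0 Y0.0
; layer 5
G0 Z6.1
G0 X0.0 Y0.0
G1 X26.7 Y0.0
G1 X26.7 Y6.5
G1 X0.0 Y6.5
G1 X0.0 Y0.0
; layer 6
G0 Z7.4
G0 X0.0 Y0.0
G1 X26.7 Y0.0
G1 X26.7 Y4.3
G1 X0.0 Y4.3
G1 X0.0 Y0.0
; layer 7
G0 Z8.6
G0 X0.0 Y0.0
G1 X26.7 Y0.0
G1 X26.7 Y2.2
G1 X0.0 Y2.2
G1 X0.0 Y0.0
M2 ; end

The solid is a wedge (ramp): 26.7 × 17.3 mm base, rising to 9.8 mm along the y=0 edge and sloping linearly to z=0 at y=17.3. Slicing at Δz = 1.2 mm — 8 equal slices spanning the solid's height, so layer i sits at z = i·h/8 — gives 7 non-empty perimeters. Each is a 4-segment closed polygon; G0 lifts to the layer z and rapids to the start vertex, then G1 traces the edges. The cross-section shrinks linearly with z (the slice at the apex is degenerate and omitted).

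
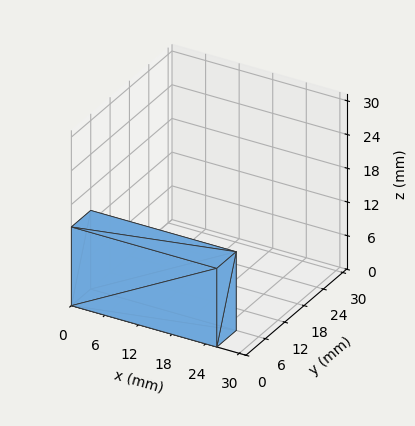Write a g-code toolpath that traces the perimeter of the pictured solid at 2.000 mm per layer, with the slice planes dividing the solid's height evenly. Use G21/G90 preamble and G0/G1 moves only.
Reading the render: the shape is a rectangular box, roughly 26 × 6 mm footprint and 14 mm tall (dimensions read to the nearest mm from the axis ticks). For the g-code, the solid's height is divided into equal slices at the stated Δz and each level perimeter traced with G1 moves after a G0 lift.

; perimeter-only toolpath
G21 ; units = mm
G90 ; absolute positioning
G28 ; home
; layer 1
G0 Z2.000
G0 X0.000 Y0.000
G1 X26.000 Y0.000
G1 X26.000 Y6.000
G1 X0.000 Y6.000
G1 X0.000 Y0.000
; layer 2
G0 Z4.000
G0 X0.000 Y0.000
G1 X26.000 Y0.000
G1 X26.000 Y6.000
G1 X0.000 Y6.000
G1 X0.000 Y0.000
; layer 3
G0 Z6.000
G0 X0.000 Y0.000
G1 X26.000 Y0.000
G1 X26.000 Y6.000
G1 X0.000 Y6.000
G1 X0.000 Y0.000
; layer 4
G0 Z8.000
G0 X0.000 Y0.000
G1 X26.000 Y0.000
G1 X26.000 Y6.000
G1 X0.000 Y6.000
G1 X0.000 Y0.000
; layer 5
G0 Z10.000
G0 X0.000 Y0.000
G1 X26.000 Y0.000
G1 X26.000 Y6.000
G1 X0.000 Y6.000
G1 X0.000 Y0.000
; layer 6
G0 Z12.000
G0 X0.000 Y0.000
G1 X26.000 Y0.000
G1 X26.000 Y6.000
G1 X0.000 Y6.000
G1 X0.000 Y0.000
; layer 7
G0 Z14.000
G0 X0.000 Y0.000
G1 X26.000 Y0.000
G1 X26.000 Y6.000
G1 X0.000 Y6.000
G1 X0.000 Y0.000
M2 ; end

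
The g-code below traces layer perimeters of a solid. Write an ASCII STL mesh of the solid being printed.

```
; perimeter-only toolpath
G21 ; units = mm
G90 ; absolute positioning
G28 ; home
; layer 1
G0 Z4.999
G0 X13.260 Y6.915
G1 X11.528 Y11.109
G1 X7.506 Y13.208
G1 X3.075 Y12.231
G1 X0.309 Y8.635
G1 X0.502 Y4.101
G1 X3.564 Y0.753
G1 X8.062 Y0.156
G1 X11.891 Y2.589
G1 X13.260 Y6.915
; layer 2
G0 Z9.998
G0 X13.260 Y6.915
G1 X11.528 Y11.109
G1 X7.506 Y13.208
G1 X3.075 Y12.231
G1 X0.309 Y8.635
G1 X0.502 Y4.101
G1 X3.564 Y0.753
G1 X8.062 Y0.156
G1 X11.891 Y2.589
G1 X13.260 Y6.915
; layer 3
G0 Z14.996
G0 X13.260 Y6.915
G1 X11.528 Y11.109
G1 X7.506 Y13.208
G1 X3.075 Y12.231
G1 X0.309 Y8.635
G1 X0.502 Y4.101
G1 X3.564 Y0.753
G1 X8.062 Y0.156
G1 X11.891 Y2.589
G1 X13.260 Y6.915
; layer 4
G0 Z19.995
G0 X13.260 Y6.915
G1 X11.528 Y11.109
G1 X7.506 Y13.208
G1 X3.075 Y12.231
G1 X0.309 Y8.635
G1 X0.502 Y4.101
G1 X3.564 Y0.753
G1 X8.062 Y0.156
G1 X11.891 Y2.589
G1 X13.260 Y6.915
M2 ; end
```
solid part
  facet normal 0.0000 0.0000 -1.0000
    outer loop
      vertex 7.506 13.208 0.000
      vertex 11.528 11.109 0.000
      vertex 13.260 6.915 0.000
    endloop
  endfacet
  facet normal 0.0000 0.0000 -1.0000
    outer loop
      vertex 3.075 12.231 0.000
      vertex 7.506 13.208 0.000
      vertex 13.260 6.915 0.000
    endloop
  endfacet
  facet normal 0.0000 0.0000 -1.0000
    outer loop
      vertex 0.309 8.635 0.000
      vertex 3.075 12.231 0.000
      vertex 13.260 6.915 0.000
    endloop
  endfacet
  facet normal 0.0000 0.0000 -1.0000
    outer loop
      vertex 0.502 4.101 0.000
      vertex 0.309 8.635 0.000
      vertex 13.260 6.915 0.000
    endloop
  endfacet
  facet normal 0.0000 0.0000 -1.0000
    outer loop
      vertex 3.564 0.753 0.000
      vertex 0.502 4.101 0.000
      vertex 13.260 6.915 0.000
    endloop
  endfacet
  facet normal 0.0000 0.0000 -1.0000
    outer loop
      vertex 8.062 0.156 0.000
      vertex 3.564 0.753 0.000
      vertex 13.260 6.915 0.000
    endloop
  endfacet
  facet normal 0.0000 0.0000 -1.0000
    outer loop
      vertex 11.891 2.589 0.000
      vertex 8.062 0.156 0.000
      vertex 13.260 6.915 0.000
    endloop
  endfacet
  facet normal 0.0000 0.0000 1.0000
    outer loop
      vertex 13.260 6.915 19.995
      vertex 11.528 11.109 19.995
      vertex 7.506 13.208 19.995
    endloop
  endfacet
  facet normal 0.0000 0.0000 1.0000
    outer loop
      vertex 13.260 6.915 19.995
      vertex 7.506 13.208 19.995
      vertex 3.075 12.231 19.995
    endloop
  endfacet
  facet normal 0.0000 0.0000 1.0000
    outer loop
      vertex 13.260 6.915 19.995
      vertex 3.075 12.231 19.995
      vertex 0.309 8.635 19.995
    endloop
  endfacet
  facet normal 0.0000 0.0000 1.0000
    outer loop
      vertex 13.260 6.915 19.995
      vertex 0.309 8.635 19.995
      vertex 0.502 4.101 19.995
    endloop
  endfacet
  facet normal 0.0000 0.0000 1.0000
    outer loop
      vertex 13.260 6.915 19.995
      vertex 0.502 4.101 19.995
      vertex 3.564 0.753 19.995
    endloop
  endfacet
  facet normal 0.0000 0.0000 1.0000
    outer loop
      vertex 13.260 6.915 19.995
      vertex 3.564 0.753 19.995
      vertex 8.062 0.156 19.995
    endloop
  endfacet
  facet normal 0.0000 0.0000 1.0000
    outer loop
      vertex 13.260 6.915 19.995
      vertex 8.062 0.156 19.995
      vertex 11.891 2.589 19.995
    endloop
  endfacet
  facet normal 0.9243 0.3817 0.0000
    outer loop
      vertex 13.260 6.915 0.000
      vertex 11.528 11.109 0.000
      vertex 11.528 11.109 19.995
    endloop
  endfacet
  facet normal 0.9243 0.3817 0.0000
    outer loop
      vertex 13.260 6.915 0.000
      vertex 11.528 11.109 19.995
      vertex 13.260 6.915 19.995
    endloop
  endfacet
  facet normal 0.4627 0.8865 0.0000
    outer loop
      vertex 11.528 11.109 0.000
      vertex 7.506 13.208 0.000
      vertex 7.506 13.208 19.995
    endloop
  endfacet
  facet normal 0.4627 0.8865 0.0000
    outer loop
      vertex 11.528 11.109 0.000
      vertex 7.506 13.208 19.995
      vertex 11.528 11.109 19.995
    endloop
  endfacet
  facet normal -0.2153 0.9765 0.0000
    outer loop
      vertex 7.506 13.208 0.000
      vertex 3.075 12.231 0.000
      vertex 3.075 12.231 19.995
    endloop
  endfacet
  facet normal -0.2153 0.9765 0.0000
    outer loop
      vertex 7.506 13.208 0.000
      vertex 3.075 12.231 19.995
      vertex 7.506 13.208 19.995
    endloop
  endfacet
  facet normal -0.7926 0.6097 0.0000
    outer loop
      vertex 3.075 12.231 0.000
      vertex 0.309 8.635 0.000
      vertex 0.309 8.635 19.995
    endloop
  endfacet
  facet normal -0.7926 0.6097 0.0000
    outer loop
      vertex 3.075 12.231 0.000
      vertex 0.309 8.635 19.995
      vertex 3.075 12.231 19.995
    endloop
  endfacet
  facet normal -0.9991 -0.0425 0.0000
    outer loop
      vertex 0.309 8.635 0.000
      vertex 0.502 4.101 0.000
      vertex 0.502 4.101 19.995
    endloop
  endfacet
  facet normal -0.9991 -0.0425 0.0000
    outer loop
      vertex 0.309 8.635 0.000
      vertex 0.502 4.101 19.995
      vertex 0.309 8.635 19.995
    endloop
  endfacet
  facet normal -0.7379 -0.6749 0.0000
    outer loop
      vertex 0.502 4.101 0.000
      vertex 3.564 0.753 0.000
      vertex 3.564 0.753 19.995
    endloop
  endfacet
  facet normal -0.7379 -0.6749 0.0000
    outer loop
      vertex 0.502 4.101 0.000
      vertex 3.564 0.753 19.995
      vertex 0.502 4.101 19.995
    endloop
  endfacet
  facet normal -0.1316 -0.9913 0.0000
    outer loop
      vertex 3.564 0.753 0.000
      vertex 8.062 0.156 0.000
      vertex 8.062 0.156 19.995
    endloop
  endfacet
  facet normal -0.1316 -0.9913 0.0000
    outer loop
      vertex 3.564 0.753 0.000
      vertex 8.062 0.156 19.995
      vertex 3.564 0.753 19.995
    endloop
  endfacet
  facet normal 0.5363 -0.8440 0.0000
    outer loop
      vertex 8.062 0.156 0.000
      vertex 11.891 2.589 0.000
      vertex 11.891 2.589 19.995
    endloop
  endfacet
  facet normal 0.5363 -0.8440 0.0000
    outer loop
      vertex 8.062 0.156 0.000
      vertex 11.891 2.589 19.995
      vertex 8.062 0.156 19.995
    endloop
  endfacet
  facet normal 0.9534 -0.3017 0.0000
    outer loop
      vertex 11.891 2.589 0.000
      vertex 13.260 6.915 0.000
      vertex 13.260 6.915 19.995
    endloop
  endfacet
  facet normal 0.9534 -0.3017 0.0000
    outer loop
      vertex 11.891 2.589 0.000
      vertex 13.260 6.915 19.995
      vertex 11.891 2.589 19.995
    endloop
  endfacet
endsolid part

The G0 Z moves step by Δz≈4.999 mm. Every layer's G1 loop is the same polygon, so the solid is a straight extrusion of it from z=0 to z≈20. Closing with flat bottom and top caps and triangulating gives 32 facets — a regular 9-sided prism (a cylinder approximated with 9 flat sides), circumscribed radius ≈ 6.63 mm, height ≈ 20 mm.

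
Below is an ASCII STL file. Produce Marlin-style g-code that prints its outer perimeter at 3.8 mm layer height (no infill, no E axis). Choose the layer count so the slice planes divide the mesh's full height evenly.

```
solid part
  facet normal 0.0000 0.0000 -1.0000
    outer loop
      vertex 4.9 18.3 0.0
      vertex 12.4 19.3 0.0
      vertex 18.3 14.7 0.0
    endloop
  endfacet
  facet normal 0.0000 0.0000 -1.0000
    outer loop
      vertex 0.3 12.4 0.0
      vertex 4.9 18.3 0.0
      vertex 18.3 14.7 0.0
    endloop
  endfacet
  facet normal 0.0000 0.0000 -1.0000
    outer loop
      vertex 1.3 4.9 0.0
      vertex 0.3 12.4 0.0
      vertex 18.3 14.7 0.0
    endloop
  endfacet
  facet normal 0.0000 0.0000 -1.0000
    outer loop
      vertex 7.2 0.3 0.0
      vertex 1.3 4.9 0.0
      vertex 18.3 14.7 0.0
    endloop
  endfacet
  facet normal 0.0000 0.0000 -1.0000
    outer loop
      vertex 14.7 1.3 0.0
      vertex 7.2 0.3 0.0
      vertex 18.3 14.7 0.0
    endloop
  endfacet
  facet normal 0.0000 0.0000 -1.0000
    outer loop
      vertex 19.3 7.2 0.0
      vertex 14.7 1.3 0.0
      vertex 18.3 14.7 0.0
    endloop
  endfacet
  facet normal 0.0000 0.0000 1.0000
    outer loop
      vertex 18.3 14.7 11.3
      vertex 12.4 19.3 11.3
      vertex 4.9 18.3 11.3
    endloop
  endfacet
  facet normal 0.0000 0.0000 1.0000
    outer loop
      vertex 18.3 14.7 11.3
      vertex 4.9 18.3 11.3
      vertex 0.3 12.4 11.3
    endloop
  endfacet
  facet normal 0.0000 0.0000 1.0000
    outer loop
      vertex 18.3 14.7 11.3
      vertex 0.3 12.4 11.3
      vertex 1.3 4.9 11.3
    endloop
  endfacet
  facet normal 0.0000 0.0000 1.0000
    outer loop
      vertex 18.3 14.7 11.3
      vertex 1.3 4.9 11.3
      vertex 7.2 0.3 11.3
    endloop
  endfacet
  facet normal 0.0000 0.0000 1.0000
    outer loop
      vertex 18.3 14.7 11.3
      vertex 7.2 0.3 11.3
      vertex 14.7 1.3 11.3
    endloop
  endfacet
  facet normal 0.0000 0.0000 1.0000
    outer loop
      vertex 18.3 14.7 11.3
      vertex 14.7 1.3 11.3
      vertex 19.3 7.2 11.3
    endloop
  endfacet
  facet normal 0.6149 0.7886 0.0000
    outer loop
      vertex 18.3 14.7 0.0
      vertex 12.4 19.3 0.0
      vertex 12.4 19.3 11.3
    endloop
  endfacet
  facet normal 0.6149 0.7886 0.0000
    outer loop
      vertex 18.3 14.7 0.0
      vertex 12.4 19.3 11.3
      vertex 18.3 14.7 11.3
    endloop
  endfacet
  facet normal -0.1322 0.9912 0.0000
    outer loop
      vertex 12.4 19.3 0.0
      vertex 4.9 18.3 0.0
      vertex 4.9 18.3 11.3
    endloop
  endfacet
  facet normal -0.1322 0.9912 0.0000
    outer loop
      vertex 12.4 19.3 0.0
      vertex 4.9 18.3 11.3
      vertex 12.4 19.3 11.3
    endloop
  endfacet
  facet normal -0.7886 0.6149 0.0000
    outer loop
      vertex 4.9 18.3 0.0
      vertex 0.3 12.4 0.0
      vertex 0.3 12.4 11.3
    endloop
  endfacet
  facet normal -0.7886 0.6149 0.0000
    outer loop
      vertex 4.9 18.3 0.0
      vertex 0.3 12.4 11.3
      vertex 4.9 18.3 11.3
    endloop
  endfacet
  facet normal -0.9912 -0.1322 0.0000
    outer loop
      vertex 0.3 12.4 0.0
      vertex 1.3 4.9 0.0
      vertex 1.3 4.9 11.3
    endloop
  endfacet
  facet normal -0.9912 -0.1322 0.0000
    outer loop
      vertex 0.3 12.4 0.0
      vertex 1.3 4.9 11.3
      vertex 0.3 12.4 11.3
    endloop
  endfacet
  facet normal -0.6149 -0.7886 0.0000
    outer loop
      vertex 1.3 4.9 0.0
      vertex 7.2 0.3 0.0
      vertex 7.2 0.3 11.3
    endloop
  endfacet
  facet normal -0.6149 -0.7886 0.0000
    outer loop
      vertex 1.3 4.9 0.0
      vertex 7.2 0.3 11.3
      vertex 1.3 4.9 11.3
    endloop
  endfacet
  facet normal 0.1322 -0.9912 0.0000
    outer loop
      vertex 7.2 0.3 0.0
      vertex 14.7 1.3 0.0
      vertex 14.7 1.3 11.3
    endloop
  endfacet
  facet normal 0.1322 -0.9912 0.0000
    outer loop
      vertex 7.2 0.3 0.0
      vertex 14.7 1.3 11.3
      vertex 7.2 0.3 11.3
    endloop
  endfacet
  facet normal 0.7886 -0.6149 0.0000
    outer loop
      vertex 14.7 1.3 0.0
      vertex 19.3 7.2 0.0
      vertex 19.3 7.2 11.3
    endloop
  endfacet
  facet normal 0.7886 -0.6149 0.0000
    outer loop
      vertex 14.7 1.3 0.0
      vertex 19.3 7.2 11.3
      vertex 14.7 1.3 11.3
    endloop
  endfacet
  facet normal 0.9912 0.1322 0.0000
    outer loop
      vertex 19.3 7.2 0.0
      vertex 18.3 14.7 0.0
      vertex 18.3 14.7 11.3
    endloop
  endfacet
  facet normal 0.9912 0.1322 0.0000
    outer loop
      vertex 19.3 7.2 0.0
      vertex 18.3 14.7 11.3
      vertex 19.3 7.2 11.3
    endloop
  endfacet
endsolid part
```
; perimeter-only toolpath
G21 ; units = mm
G90 ; absolute positioning
G28 ; home
; layer 1
G0 Z3.8
G0 X18.3 Y14.7
G1 X12.4 Y19.3
G1 X4.9 Y18.3
G1 X0.3 Y12.4
G1 X1.3 Y4.9
G1 X7.2 Y0.3
G1 X14.7 Y1.3
G1 X19.3 Y7.2
G1 X18.3 Y14.7
; layer 2
G0 Z7.5
G0 X18.3 Y14.7
G1 X12.4 Y19.3
G1 X4.9 Y18.3
G1 X0.3 Y12.4
G1 X1.3 Y4.9
G1 X7.2 Y0.3
G1 X14.7 Y1.3
G1 X19.3 Y7.2
G1 X18.3 Y14.7
; layer 3
G0 Z11.3
G0 X18.3 Y14.7
G1 X12.4 Y19.3
G1 X4.9 Y18.3
G1 X0.3 Y12.4
G1 X1.3 Y4.9
G1 X7.2 Y0.3
G1 X14.7 Y1.3
G1 X19.3 Y7.2
G1 X18.3 Y14.7
M2 ; end

The solid is a regular 8-sided prism (a cylinder approximated with 8 flat sides), circumscribed radius ≈ 9.8 mm, height ≈ 11.3 mm. Slicing at Δz = 3.8 mm — 3 equal slices spanning the solid's height, so layer i sits at z = i·h/3 — gives 3 non-empty perimeters. Each is a 8-segment closed polygon; G0 lifts to the layer z and rapids to the start vertex, then G1 traces the edges.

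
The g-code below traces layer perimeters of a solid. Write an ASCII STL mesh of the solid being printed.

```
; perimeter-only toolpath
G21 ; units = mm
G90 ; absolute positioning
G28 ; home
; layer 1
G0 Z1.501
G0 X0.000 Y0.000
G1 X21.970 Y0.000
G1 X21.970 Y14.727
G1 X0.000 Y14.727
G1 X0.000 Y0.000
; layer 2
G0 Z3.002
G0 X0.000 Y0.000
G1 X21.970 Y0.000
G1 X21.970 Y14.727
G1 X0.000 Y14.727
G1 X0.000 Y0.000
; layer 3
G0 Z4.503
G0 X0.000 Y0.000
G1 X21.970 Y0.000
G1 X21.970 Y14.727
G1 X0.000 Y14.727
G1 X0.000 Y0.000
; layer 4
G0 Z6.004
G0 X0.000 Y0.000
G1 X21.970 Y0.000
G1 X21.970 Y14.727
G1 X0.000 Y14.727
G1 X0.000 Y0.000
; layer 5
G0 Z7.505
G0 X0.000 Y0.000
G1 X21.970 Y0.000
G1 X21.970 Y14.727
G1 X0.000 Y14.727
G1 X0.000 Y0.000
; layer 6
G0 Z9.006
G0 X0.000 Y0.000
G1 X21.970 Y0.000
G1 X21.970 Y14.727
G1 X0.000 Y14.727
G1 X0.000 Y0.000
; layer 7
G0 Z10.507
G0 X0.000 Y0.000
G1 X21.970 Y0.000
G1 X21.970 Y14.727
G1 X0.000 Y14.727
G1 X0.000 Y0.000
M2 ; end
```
solid part
  facet normal 0.0000 0.0000 -1.0000
    outer loop
      vertex 21.970 14.727 0.000
      vertex 21.970 0.000 0.000
      vertex 0.000 0.000 0.000
    endloop
  endfacet
  facet normal 0.0000 0.0000 -1.0000
    outer loop
      vertex 0.000 14.727 0.000
      vertex 21.970 14.727 0.000
      vertex 0.000 0.000 0.000
    endloop
  endfacet
  facet normal 0.0000 0.0000 1.0000
    outer loop
      vertex 0.000 0.000 10.507
      vertex 21.970 0.000 10.507
      vertex 21.970 14.727 10.507
    endloop
  endfacet
  facet normal 0.0000 0.0000 1.0000
    outer loop
      vertex 0.000 0.000 10.507
      vertex 21.970 14.727 10.507
      vertex 0.000 14.727 10.507
    endloop
  endfacet
  facet normal 0.0000 -1.0000 0.0000
    outer loop
      vertex 0.000 0.000 0.000
      vertex 21.970 0.000 0.000
      vertex 21.970 0.000 10.507
    endloop
  endfacet
  facet normal 0.0000 -1.0000 0.0000
    outer loop
      vertex 0.000 0.000 0.000
      vertex 21.970 0.000 10.507
      vertex 0.000 0.000 10.507
    endloop
  endfacet
  facet normal 0.0000 1.0000 0.0000
    outer loop
      vertex 21.970 14.727 10.507
      vertex 21.970 14.727 0.000
      vertex 0.000 14.727 0.000
    endloop
  endfacet
  facet normal 0.0000 1.0000 0.0000
    outer loop
      vertex 0.000 14.727 10.507
      vertex 21.970 14.727 10.507
      vertex 0.000 14.727 0.000
    endloop
  endfacet
  facet normal -1.0000 0.0000 0.0000
    outer loop
      vertex 0.000 14.727 10.507
      vertex 0.000 14.727 0.000
      vertex 0.000 0.000 0.000
    endloop
  endfacet
  facet normal -1.0000 0.0000 0.0000
    outer loop
      vertex 0.000 0.000 10.507
      vertex 0.000 14.727 10.507
      vertex 0.000 0.000 0.000
    endloop
  endfacet
  facet normal 1.0000 0.0000 0.0000
    outer loop
      vertex 21.970 0.000 0.000
      vertex 21.970 14.727 0.000
      vertex 21.970 14.727 10.507
    endloop
  endfacet
  facet normal 1.0000 0.0000 0.0000
    outer loop
      vertex 21.970 0.000 0.000
      vertex 21.970 14.727 10.507
      vertex 21.970 0.000 10.507
    endloop
  endfacet
endsolid part

The G0 Z moves step by Δz≈1.501 mm. Every layer's G1 loop is the same polygon, so the solid is a straight extrusion of it from z=0 to z≈10.5. Closing with flat bottom and top caps and triangulating gives 12 facets — a rectangular box, roughly 22 × 14.7 mm footprint and 10.5 mm tall.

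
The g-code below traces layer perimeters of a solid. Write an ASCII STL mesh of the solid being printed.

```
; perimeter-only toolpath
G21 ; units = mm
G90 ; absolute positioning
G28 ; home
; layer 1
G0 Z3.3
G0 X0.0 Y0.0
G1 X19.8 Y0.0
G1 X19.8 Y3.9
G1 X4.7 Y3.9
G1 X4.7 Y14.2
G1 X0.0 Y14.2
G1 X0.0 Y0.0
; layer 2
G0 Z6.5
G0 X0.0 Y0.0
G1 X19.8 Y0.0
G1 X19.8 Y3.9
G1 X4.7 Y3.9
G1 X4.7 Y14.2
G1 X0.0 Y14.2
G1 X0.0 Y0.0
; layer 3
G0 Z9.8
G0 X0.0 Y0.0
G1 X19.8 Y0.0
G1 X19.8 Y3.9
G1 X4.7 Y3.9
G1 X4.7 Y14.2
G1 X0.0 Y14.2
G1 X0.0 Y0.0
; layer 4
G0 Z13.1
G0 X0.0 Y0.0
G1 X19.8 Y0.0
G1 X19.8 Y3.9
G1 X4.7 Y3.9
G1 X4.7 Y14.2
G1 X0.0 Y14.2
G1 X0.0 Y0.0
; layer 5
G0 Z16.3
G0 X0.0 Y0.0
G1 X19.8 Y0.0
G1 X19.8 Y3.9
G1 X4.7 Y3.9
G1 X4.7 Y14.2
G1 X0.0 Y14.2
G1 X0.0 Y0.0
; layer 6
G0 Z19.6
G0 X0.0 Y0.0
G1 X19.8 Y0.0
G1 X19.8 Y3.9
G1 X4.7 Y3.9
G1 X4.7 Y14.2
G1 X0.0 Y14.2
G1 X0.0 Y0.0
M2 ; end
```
solid part
  facet normal 0.0000 0.0000 -1.0000
    outer loop
      vertex 19.8 3.9 0.0
      vertex 19.8 0.0 0.0
      vertex 0.0 0.0 0.0
    endloop
  endfacet
  facet normal 0.0000 0.0000 -1.0000
    outer loop
      vertex 4.7 3.9 0.0
      vertex 19.8 3.9 0.0
      vertex 0.0 0.0 0.0
    endloop
  endfacet
  facet normal 0.0000 0.0000 -1.0000
    outer loop
      vertex 4.7 14.2 0.0
      vertex 4.7 3.9 0.0
      vertex 0.0 0.0 0.0
    endloop
  endfacet
  facet normal 0.0000 0.0000 -1.0000
    outer loop
      vertex 0.0 14.2 0.0
      vertex 4.7 14.2 0.0
      vertex 0.0 0.0 0.0
    endloop
  endfacet
  facet normal 0.0000 0.0000 1.0000
    outer loop
      vertex 0.0 0.0 19.6
      vertex 19.8 0.0 19.6
      vertex 19.8 3.9 19.6
    endloop
  endfacet
  facet normal 0.0000 0.0000 1.0000
    outer loop
      vertex 0.0 0.0 19.6
      vertex 19.8 3.9 19.6
      vertex 4.7 3.9 19.6
    endloop
  endfacet
  facet normal 0.0000 0.0000 1.0000
    outer loop
      vertex 0.0 0.0 19.6
      vertex 4.7 3.9 19.6
      vertex 4.7 14.2 19.6
    endloop
  endfacet
  facet normal 0.0000 0.0000 1.0000
    outer loop
      vertex 0.0 0.0 19.6
      vertex 4.7 14.2 19.6
      vertex 0.0 14.2 19.6
    endloop
  endfacet
  facet normal 0.0000 -1.0000 0.0000
    outer loop
      vertex 0.0 0.0 0.0
      vertex 19.8 0.0 0.0
      vertex 19.8 0.0 19.6
    endloop
  endfacet
  facet normal 0.0000 -1.0000 0.0000
    outer loop
      vertex 0.0 0.0 0.0
      vertex 19.8 0.0 19.6
      vertex 0.0 0.0 19.6
    endloop
  endfacet
  facet normal 1.0000 0.0000 0.0000
    outer loop
      vertex 19.8 0.0 0.0
      vertex 19.8 3.9 0.0
      vertex 19.8 3.9 19.6
    endloop
  endfacet
  facet normal 1.0000 0.0000 0.0000
    outer loop
      vertex 19.8 0.0 0.0
      vertex 19.8 3.9 19.6
      vertex 19.8 0.0 19.6
    endloop
  endfacet
  facet normal 0.0000 1.0000 0.0000
    outer loop
      vertex 19.8 3.9 0.0
      vertex 4.7 3.9 0.0
      vertex 4.7 3.9 19.6
    endloop
  endfacet
  facet normal 0.0000 1.0000 0.0000
    outer loop
      vertex 19.8 3.9 0.0
      vertex 4.7 3.9 19.6
      vertex 19.8 3.9 19.6
    endloop
  endfacet
  facet normal 1.0000 0.0000 0.0000
    outer loop
      vertex 4.7 3.9 0.0
      vertex 4.7 14.2 0.0
      vertex 4.7 14.2 19.6
    endloop
  endfacet
  facet normal 1.0000 0.0000 0.0000
    outer loop
      vertex 4.7 3.9 0.0
      vertex 4.7 14.2 19.6
      vertex 4.7 3.9 19.6
    endloop
  endfacet
  facet normal 0.0000 1.0000 0.0000
    outer loop
      vertex 4.7 14.2 0.0
      vertex 0.0 14.2 0.0
      vertex 0.0 14.2 19.6
    endloop
  endfacet
  facet normal 0.0000 1.0000 0.0000
    outer loop
      vertex 4.7 14.2 0.0
      vertex 0.0 14.2 19.6
      vertex 4.7 14.2 19.6
    endloop
  endfacet
  facet normal -1.0000 0.0000 0.0000
    outer loop
      vertex 0.0 14.2 0.0
      vertex 0.0 0.0 0.0
      vertex 0.0 0.0 19.6
    endloop
  endfacet
  facet normal -1.0000 0.0000 0.0000
    outer loop
      vertex 0.0 14.2 0.0
      vertex 0.0 0.0 19.6
      vertex 0.0 14.2 19.6
    endloop
  endfacet
endsolid part

The G0 Z moves step by Δz≈3.3 mm. Every layer's G1 loop is the same polygon, so the solid is a straight extrusion of it from z=0 to z≈19.6. Closing with flat bottom and top caps and triangulating gives 20 facets — an L-shaped prism: outer 19.8 × 14.2 mm, arm thicknesses ≈ 3.9 mm (horizontal) and 4.7 mm (vertical), extruded 19.6 mm in z.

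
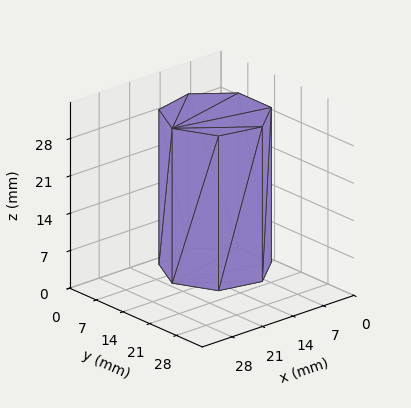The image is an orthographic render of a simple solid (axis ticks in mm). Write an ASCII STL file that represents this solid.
Reading the render: the shape is a regular 7-sided prism (a cylinder approximated with 7 flat sides), circumscribed radius ≈ 10 mm, height ≈ 29 mm (dimensions read to the nearest mm from the axis ticks). For the STL, each face is triangulated and given an outward normal.

solid part
  facet normal 0.0000 0.0000 -1.0000
    outer loop
      vertex 7.8 19.7 0.0
      vertex 16.2 17.8 0.0
      vertex 20.0 10.0 0.0
    endloop
  endfacet
  facet normal 0.0000 0.0000 -1.0000
    outer loop
      vertex 1.0 14.3 0.0
      vertex 7.8 19.7 0.0
      vertex 20.0 10.0 0.0
    endloop
  endfacet
  facet normal 0.0000 0.0000 -1.0000
    outer loop
      vertex 1.0 5.7 0.0
      vertex 1.0 14.3 0.0
      vertex 20.0 10.0 0.0
    endloop
  endfacet
  facet normal 0.0000 0.0000 -1.0000
    outer loop
      vertex 7.8 0.3 0.0
      vertex 1.0 5.7 0.0
      vertex 20.0 10.0 0.0
    endloop
  endfacet
  facet normal 0.0000 0.0000 -1.0000
    outer loop
      vertex 16.2 2.2 0.0
      vertex 7.8 0.3 0.0
      vertex 20.0 10.0 0.0
    endloop
  endfacet
  facet normal 0.0000 0.0000 1.0000
    outer loop
      vertex 20.0 10.0 29.0
      vertex 16.2 17.8 29.0
      vertex 7.8 19.7 29.0
    endloop
  endfacet
  facet normal 0.0000 0.0000 1.0000
    outer loop
      vertex 20.0 10.0 29.0
      vertex 7.8 19.7 29.0
      vertex 1.0 14.3 29.0
    endloop
  endfacet
  facet normal 0.0000 0.0000 1.0000
    outer loop
      vertex 20.0 10.0 29.0
      vertex 1.0 14.3 29.0
      vertex 1.0 5.7 29.0
    endloop
  endfacet
  facet normal 0.0000 0.0000 1.0000
    outer loop
      vertex 20.0 10.0 29.0
      vertex 1.0 5.7 29.0
      vertex 7.8 0.3 29.0
    endloop
  endfacet
  facet normal 0.0000 0.0000 1.0000
    outer loop
      vertex 20.0 10.0 29.0
      vertex 7.8 0.3 29.0
      vertex 16.2 2.2 29.0
    endloop
  endfacet
  facet normal 0.8990 0.4380 0.0000
    outer loop
      vertex 20.0 10.0 0.0
      vertex 16.2 17.8 0.0
      vertex 16.2 17.8 29.0
    endloop
  endfacet
  facet normal 0.8990 0.4380 0.0000
    outer loop
      vertex 20.0 10.0 0.0
      vertex 16.2 17.8 29.0
      vertex 20.0 10.0 29.0
    endloop
  endfacet
  facet normal 0.2206 0.9754 0.0000
    outer loop
      vertex 16.2 17.8 0.0
      vertex 7.8 19.7 0.0
      vertex 7.8 19.7 29.0
    endloop
  endfacet
  facet normal 0.2206 0.9754 0.0000
    outer loop
      vertex 16.2 17.8 0.0
      vertex 7.8 19.7 29.0
      vertex 16.2 17.8 29.0
    endloop
  endfacet
  facet normal -0.6219 0.7831 0.0000
    outer loop
      vertex 7.8 19.7 0.0
      vertex 1.0 14.3 0.0
      vertex 1.0 14.3 29.0
    endloop
  endfacet
  facet normal -0.6219 0.7831 0.0000
    outer loop
      vertex 7.8 19.7 0.0
      vertex 1.0 14.3 29.0
      vertex 7.8 19.7 29.0
    endloop
  endfacet
  facet normal -1.0000 0.0000 0.0000
    outer loop
      vertex 1.0 14.3 0.0
      vertex 1.0 5.7 0.0
      vertex 1.0 5.7 29.0
    endloop
  endfacet
  facet normal -1.0000 0.0000 0.0000
    outer loop
      vertex 1.0 14.3 0.0
      vertex 1.0 5.7 29.0
      vertex 1.0 14.3 29.0
    endloop
  endfacet
  facet normal -0.6219 -0.7831 0.0000
    outer loop
      vertex 1.0 5.7 0.0
      vertex 7.8 0.3 0.0
      vertex 7.8 0.3 29.0
    endloop
  endfacet
  facet normal -0.6219 -0.7831 0.0000
    outer loop
      vertex 1.0 5.7 0.0
      vertex 7.8 0.3 29.0
      vertex 1.0 5.7 29.0
    endloop
  endfacet
  facet normal 0.2206 -0.9754 0.0000
    outer loop
      vertex 7.8 0.3 0.0
      vertex 16.2 2.2 0.0
      vertex 16.2 2.2 29.0
    endloop
  endfacet
  facet normal 0.2206 -0.9754 0.0000
    outer loop
      vertex 7.8 0.3 0.0
      vertex 16.2 2.2 29.0
      vertex 7.8 0.3 29.0
    endloop
  endfacet
  facet normal 0.8990 -0.4380 0.0000
    outer loop
      vertex 16.2 2.2 0.0
      vertex 20.0 10.0 0.0
      vertex 20.0 10.0 29.0
    endloop
  endfacet
  facet normal 0.8990 -0.4380 0.0000
    outer loop
      vertex 16.2 2.2 0.0
      vertex 20.0 10.0 29.0
      vertex 16.2 2.2 29.0
    endloop
  endfacet
endsolid part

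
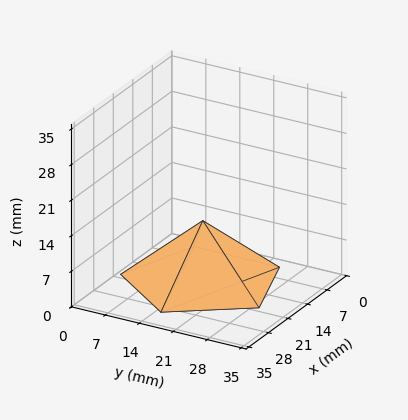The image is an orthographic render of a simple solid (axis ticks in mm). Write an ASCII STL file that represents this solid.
Reading the render: the shape is a regular 5-sided pyramid, base circumscribed radius ≈ 15 mm, apex at z ≈ 12 mm (dimensions read to the nearest mm from the axis ticks). For the STL, each face is triangulated and given an outward normal.

solid part
  facet normal 0.0000 0.0000 -1.0000
    outer loop
      vertex 2.865 23.817 0.000
      vertex 19.635 29.266 0.000
      vertex 30.000 15.000 0.000
    endloop
  endfacet
  facet normal 0.0000 0.0000 -1.0000
    outer loop
      vertex 2.865 6.183 0.000
      vertex 2.865 23.817 0.000
      vertex 30.000 15.000 0.000
    endloop
  endfacet
  facet normal 0.0000 0.0000 -1.0000
    outer loop
      vertex 19.635 0.734 0.000
      vertex 2.865 6.183 0.000
      vertex 30.000 15.000 0.000
    endloop
  endfacet
  facet normal 0.5688 0.4133 0.7111
    outer loop
      vertex 30.000 15.000 0.000
      vertex 19.635 29.266 0.000
      vertex 15.000 15.000 12.000
    endloop
  endfacet
  facet normal -0.2173 0.6687 0.7111
    outer loop
      vertex 19.635 29.266 0.000
      vertex 2.865 23.817 0.000
      vertex 15.000 15.000 12.000
    endloop
  endfacet
  facet normal -0.7031 0.0000 0.7111
    outer loop
      vertex 2.865 23.817 0.000
      vertex 2.865 6.183 0.000
      vertex 15.000 15.000 12.000
    endloop
  endfacet
  facet normal -0.2173 -0.6687 0.7111
    outer loop
      vertex 2.865 6.183 0.000
      vertex 19.635 0.734 0.000
      vertex 15.000 15.000 12.000
    endloop
  endfacet
  facet normal 0.5688 -0.4133 0.7111
    outer loop
      vertex 19.635 0.734 0.000
      vertex 30.000 15.000 0.000
      vertex 15.000 15.000 12.000
    endloop
  endfacet
endsolid part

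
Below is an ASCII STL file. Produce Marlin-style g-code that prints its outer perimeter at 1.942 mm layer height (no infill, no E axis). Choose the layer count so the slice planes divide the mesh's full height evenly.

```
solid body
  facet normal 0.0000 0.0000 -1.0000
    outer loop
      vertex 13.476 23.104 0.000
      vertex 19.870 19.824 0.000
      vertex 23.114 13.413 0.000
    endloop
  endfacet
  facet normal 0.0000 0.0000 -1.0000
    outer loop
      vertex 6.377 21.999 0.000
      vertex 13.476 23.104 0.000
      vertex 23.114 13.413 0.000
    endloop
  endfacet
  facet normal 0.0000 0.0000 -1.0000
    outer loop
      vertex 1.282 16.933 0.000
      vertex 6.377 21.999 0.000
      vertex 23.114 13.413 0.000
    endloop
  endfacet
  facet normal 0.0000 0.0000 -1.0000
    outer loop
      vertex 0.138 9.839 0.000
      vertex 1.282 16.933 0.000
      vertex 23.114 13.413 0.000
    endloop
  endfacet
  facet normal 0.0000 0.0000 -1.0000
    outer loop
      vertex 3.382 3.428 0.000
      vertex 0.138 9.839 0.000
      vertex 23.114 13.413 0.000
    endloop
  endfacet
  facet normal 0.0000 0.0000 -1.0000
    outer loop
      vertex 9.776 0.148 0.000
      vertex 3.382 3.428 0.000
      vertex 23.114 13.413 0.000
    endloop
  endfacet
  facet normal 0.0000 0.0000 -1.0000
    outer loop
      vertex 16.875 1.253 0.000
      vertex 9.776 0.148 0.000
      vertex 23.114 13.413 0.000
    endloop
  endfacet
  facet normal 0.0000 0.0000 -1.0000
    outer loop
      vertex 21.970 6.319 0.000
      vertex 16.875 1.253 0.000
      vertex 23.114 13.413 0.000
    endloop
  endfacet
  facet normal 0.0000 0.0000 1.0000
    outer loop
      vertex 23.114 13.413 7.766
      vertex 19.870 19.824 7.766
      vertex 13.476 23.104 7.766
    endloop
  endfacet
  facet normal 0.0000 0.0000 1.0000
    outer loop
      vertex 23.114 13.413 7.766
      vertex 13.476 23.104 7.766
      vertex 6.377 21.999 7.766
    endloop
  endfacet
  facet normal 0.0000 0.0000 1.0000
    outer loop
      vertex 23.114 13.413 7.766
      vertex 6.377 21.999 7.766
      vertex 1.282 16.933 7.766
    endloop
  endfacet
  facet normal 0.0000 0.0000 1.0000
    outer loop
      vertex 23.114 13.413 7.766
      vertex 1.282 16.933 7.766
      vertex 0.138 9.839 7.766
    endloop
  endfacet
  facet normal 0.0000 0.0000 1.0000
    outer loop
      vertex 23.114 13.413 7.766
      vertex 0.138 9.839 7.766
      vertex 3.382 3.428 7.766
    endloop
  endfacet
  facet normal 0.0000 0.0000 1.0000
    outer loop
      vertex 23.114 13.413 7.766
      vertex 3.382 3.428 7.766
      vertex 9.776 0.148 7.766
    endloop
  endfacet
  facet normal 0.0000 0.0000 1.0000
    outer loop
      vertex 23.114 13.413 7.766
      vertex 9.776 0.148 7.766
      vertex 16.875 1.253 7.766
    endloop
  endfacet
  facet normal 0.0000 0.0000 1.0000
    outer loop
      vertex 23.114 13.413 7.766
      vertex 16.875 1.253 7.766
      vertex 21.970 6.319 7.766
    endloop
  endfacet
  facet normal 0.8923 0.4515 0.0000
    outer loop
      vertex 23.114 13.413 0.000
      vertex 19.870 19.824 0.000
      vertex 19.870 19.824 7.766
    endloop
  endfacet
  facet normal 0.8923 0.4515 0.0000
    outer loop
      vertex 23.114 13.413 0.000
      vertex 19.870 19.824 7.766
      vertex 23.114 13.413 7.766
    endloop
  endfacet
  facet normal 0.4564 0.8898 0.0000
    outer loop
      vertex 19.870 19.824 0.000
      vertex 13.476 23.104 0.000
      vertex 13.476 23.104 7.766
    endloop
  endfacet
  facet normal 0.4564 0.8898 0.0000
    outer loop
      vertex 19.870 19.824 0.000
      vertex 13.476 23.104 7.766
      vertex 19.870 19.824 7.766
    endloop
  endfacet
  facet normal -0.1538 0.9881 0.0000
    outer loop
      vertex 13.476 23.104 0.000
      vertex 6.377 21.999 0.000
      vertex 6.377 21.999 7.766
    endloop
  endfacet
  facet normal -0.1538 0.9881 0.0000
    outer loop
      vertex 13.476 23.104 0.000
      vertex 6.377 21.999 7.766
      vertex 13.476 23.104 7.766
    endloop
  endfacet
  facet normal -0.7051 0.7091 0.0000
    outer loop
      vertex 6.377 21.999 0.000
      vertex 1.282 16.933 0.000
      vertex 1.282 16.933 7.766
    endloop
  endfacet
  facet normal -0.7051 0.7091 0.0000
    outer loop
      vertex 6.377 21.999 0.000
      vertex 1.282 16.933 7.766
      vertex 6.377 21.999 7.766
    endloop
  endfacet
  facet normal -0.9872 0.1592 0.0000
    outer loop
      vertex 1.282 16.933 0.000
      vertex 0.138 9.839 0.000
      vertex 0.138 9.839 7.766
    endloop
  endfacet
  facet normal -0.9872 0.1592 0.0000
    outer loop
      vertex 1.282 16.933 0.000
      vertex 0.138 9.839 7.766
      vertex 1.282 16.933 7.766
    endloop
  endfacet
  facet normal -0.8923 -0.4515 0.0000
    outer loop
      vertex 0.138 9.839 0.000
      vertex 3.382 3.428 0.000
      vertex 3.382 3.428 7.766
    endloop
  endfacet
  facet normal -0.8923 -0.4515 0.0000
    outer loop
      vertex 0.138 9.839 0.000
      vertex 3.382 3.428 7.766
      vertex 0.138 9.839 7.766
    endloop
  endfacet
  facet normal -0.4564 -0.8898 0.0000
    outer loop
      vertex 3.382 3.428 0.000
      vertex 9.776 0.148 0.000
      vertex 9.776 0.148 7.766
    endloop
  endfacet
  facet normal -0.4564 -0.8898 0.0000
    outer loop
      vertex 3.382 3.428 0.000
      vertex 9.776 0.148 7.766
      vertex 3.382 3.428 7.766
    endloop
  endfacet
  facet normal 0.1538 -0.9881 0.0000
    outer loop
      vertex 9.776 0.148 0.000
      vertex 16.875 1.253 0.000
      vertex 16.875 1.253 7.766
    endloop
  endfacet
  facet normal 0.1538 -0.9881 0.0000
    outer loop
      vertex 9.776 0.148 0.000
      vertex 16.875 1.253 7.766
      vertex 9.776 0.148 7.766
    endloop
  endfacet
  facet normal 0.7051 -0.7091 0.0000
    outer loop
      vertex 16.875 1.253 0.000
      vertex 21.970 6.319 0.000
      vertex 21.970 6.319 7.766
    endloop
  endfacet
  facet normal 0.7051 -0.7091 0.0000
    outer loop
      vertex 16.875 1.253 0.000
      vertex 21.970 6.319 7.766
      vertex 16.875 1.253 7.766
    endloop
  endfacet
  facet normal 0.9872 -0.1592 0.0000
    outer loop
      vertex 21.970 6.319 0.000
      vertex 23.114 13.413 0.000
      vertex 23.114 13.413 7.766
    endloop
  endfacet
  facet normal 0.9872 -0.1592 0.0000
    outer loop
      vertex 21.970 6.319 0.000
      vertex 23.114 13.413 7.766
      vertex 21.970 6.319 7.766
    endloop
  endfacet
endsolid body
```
; perimeter-only toolpath
G21 ; units = mm
G90 ; absolute positioning
G28 ; home
; layer 1
G0 Z1.942
G0 X23.114 Y13.413
G1 X19.870 Y19.824
G1 X13.476 Y23.104
G1 X6.377 Y21.999
G1 X1.282 Y16.933
G1 X0.138 Y9.839
G1 X3.382 Y3.428
G1 X9.776 Y0.148
G1 X16.875 Y1.253
G1 X21.970 Y6.319
G1 X23.114 Y13.413
; layer 2
G0 Z3.883
G0 X23.114 Y13.413
G1 X19.870 Y19.824
G1 X13.476 Y23.104
G1 X6.377 Y21.999
G1 X1.282 Y16.933
G1 X0.138 Y9.839
G1 X3.382 Y3.428
G1 X9.776 Y0.148
G1 X16.875 Y1.253
G1 X21.970 Y6.319
G1 X23.114 Y13.413
; layer 3
G0 Z5.825
G0 X23.114 Y13.413
G1 X19.870 Y19.824
G1 X13.476 Y23.104
G1 X6.377 Y21.999
G1 X1.282 Y16.933
G1 X0.138 Y9.839
G1 X3.382 Y3.428
G1 X9.776 Y0.148
G1 X16.875 Y1.253
G1 X21.970 Y6.319
G1 X23.114 Y13.413
; layer 4
G0 Z7.766
G0 X23.114 Y13.413
G1 X19.870 Y19.824
G1 X13.476 Y23.104
G1 X6.377 Y21.999
G1 X1.282 Y16.933
G1 X0.138 Y9.839
G1 X3.382 Y3.428
G1 X9.776 Y0.148
G1 X16.875 Y1.253
G1 X21.970 Y6.319
G1 X23.114 Y13.413
M2 ; end

The solid is a regular 10-sided prism (a cylinder approximated with 10 flat sides), circumscribed radius ≈ 11.6 mm, height ≈ 7.77 mm. Slicing at Δz = 1.942 mm — 4 equal slices spanning the solid's height, so layer i sits at z = i·h/4 — gives 4 non-empty perimeters. Each is a 10-segment closed polygon; G0 lifts to the layer z and rapids to the start vertex, then G1 traces the edges.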